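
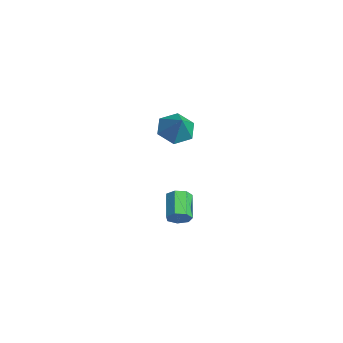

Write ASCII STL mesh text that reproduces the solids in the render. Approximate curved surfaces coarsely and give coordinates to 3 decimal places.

solid 
facet normal -0.629 0.033 -0.777
outer loop
vertex 1.318 2.993 1.529
vertex 0.624 3.374 2.107
vertex 1.244 3.965 1.63
endloop
endfacet
facet normal 0.986 0.090 -0.144
outer loop
vertex 1.318 2.993 1.529
vertex 1.244 3.965 1.63
vertex 1.536 3.326 3.233
endloop
endfacet
facet normal -0.629 0.034 -0.776
outer loop
vertex 1.244 3.965 1.63
vertex 0.624 3.374 2.107
vertex 0.55 4.346 2.209
endloop
endfacet
facet normal 0.595 0.778 0.202
outer loop
vertex 1.244 3.965 1.63
vertex 0.55 4.346 2.209
vertex 1.536 3.326 3.233
endloop
endfacet
facet normal -0.629 0.034 -0.777
outer loop
vertex 0.55 4.346 2.209
vertex 0.624 3.374 2.107
vertex -0.07 3.755 2.685
endloop
endfacet
facet normal -0.073 0.671 0.738
outer loop
vertex 0.55 4.346 2.209
vertex -0.07 3.755 2.685
vertex 1.536 3.326 3.233
endloop
endfacet
facet normal -0.629 0.034 -0.777
outer loop
vertex -0.07 3.755 2.685
vertex 0.624 3.374 2.107
vertex 0.004 2.783 2.583
endloop
endfacet
facet normal -0.350 -0.124 0.929
outer loop
vertex -0.07 3.755 2.685
vertex 0.004 2.783 2.583
vertex 1.536 3.326 3.233
endloop
endfacet
facet normal -0.629 0.034 -0.777
outer loop
vertex 0.004 2.783 2.583
vertex 0.624 3.374 2.107
vertex 0.698 2.402 2.005
endloop
endfacet
facet normal 0.040 -0.811 0.583
outer loop
vertex 0.004 2.783 2.583
vertex 0.698 2.402 2.005
vertex 1.536 3.326 3.233
endloop
endfacet
facet normal -0.629 0.034 -0.777
outer loop
vertex 0.698 2.402 2.005
vertex 0.624 3.374 2.107
vertex 1.318 2.993 1.529
endloop
endfacet
facet normal 0.708 -0.705 0.047
outer loop
vertex 0.698 2.402 2.005
vertex 1.318 2.993 1.529
vertex 1.536 3.326 3.233
endloop
endfacet
facet normal 0.825 -0.331 -0.458
outer loop
vertex 1.002 3.171 -3.739
vertex 0.809 3.474 -4.305
vertex 1.184 3.719 -3.807
endloop
endfacet
facet normal 0.470 -0.047 0.881
outer loop
vertex 1.002 3.171 -3.739
vertex 1.184 3.719 -3.807
vertex -0.277 3.683 -3.029
endloop
endfacet
facet normal 0.470 -0.049 0.881
outer loop
vertex -0.277 3.683 -3.029
vertex 1.184 3.719 -3.807
vertex -0.095 4.231 -3.096
endloop
endfacet
facet normal -0.826 0.330 0.457
outer loop
vertex -0.277 3.683 -3.029
vertex -0.095 4.231 -3.096
vertex -0.469 3.986 -3.595
endloop
endfacet
facet normal 0.825 -0.331 -0.458
outer loop
vertex 1.184 3.719 -3.807
vertex 0.809 3.474 -4.305
vertex 1.084 4.082 -4.249
endloop
endfacet
facet normal 0.538 0.707 0.459
outer loop
vertex 1.184 3.719 -3.807
vertex 1.084 4.082 -4.249
vertex -0.095 4.231 -3.096
endloop
endfacet
facet normal 0.538 0.707 0.459
outer loop
vertex -0.095 4.231 -3.096
vertex 1.084 4.082 -4.249
vertex -0.195 4.595 -3.539
endloop
endfacet
facet normal -0.826 0.330 0.457
outer loop
vertex -0.095 4.231 -3.096
vertex -0.195 4.595 -3.539
vertex -0.469 3.986 -3.595
endloop
endfacet
facet normal 0.825 -0.331 -0.458
outer loop
vertex 1.084 4.082 -4.249
vertex 0.809 3.474 -4.305
vertex 0.777 3.988 -4.734
endloop
endfacet
facet normal 0.202 0.930 -0.308
outer loop
vertex 1.084 4.082 -4.249
vertex 0.777 3.988 -4.734
vertex -0.195 4.595 -3.539
endloop
endfacet
facet normal 0.201 0.930 -0.309
outer loop
vertex -0.195 4.595 -3.539
vertex 0.777 3.988 -4.734
vertex -0.502 4.5 -4.024
endloop
endfacet
facet normal -0.826 0.329 0.458
outer loop
vertex -0.195 4.595 -3.539
vertex -0.502 4.5 -4.024
vertex -0.469 3.986 -3.595
endloop
endfacet
facet normal 0.826 -0.330 -0.457
outer loop
vertex 0.777 3.988 -4.734
vertex 0.809 3.474 -4.305
vertex 0.495 3.506 -4.896
endloop
endfacet
facet normal -0.288 0.452 -0.844
outer loop
vertex 0.777 3.988 -4.734
vertex 0.495 3.506 -4.896
vertex -0.502 4.5 -4.024
endloop
endfacet
facet normal -0.288 0.452 -0.844
outer loop
vertex -0.502 4.5 -4.024
vertex 0.495 3.506 -4.896
vertex -0.784 4.019 -4.185
endloop
endfacet
facet normal -0.825 0.330 0.459
outer loop
vertex -0.502 4.5 -4.024
vertex -0.784 4.019 -4.185
vertex -0.469 3.986 -3.595
endloop
endfacet
facet normal 0.826 -0.331 -0.457
outer loop
vertex 0.495 3.506 -4.896
vertex 0.809 3.474 -4.305
vertex 0.449 3.0 -4.613
endloop
endfacet
facet normal -0.560 -0.365 -0.744
outer loop
vertex 0.495 3.506 -4.896
vertex 0.449 3.0 -4.613
vertex -0.784 4.019 -4.185
endloop
endfacet
facet normal -0.559 -0.364 -0.745
outer loop
vertex -0.784 4.019 -4.185
vertex 0.449 3.0 -4.613
vertex -0.83 3.513 -3.903
endloop
endfacet
facet normal -0.825 0.331 0.459
outer loop
vertex -0.784 4.019 -4.185
vertex -0.83 3.513 -3.903
vertex -0.469 3.986 -3.595
endloop
endfacet
facet normal 0.826 -0.330 -0.458
outer loop
vertex 0.449 3.0 -4.613
vertex 0.809 3.474 -4.305
vertex 0.675 2.851 -4.098
endloop
endfacet
facet normal -0.410 -0.908 -0.083
outer loop
vertex 0.449 3.0 -4.613
vertex 0.675 2.851 -4.098
vertex -0.83 3.513 -3.903
endloop
endfacet
facet normal -0.410 -0.908 -0.084
outer loop
vertex -0.83 3.513 -3.903
vertex 0.675 2.851 -4.098
vertex -0.604 3.363 -3.388
endloop
endfacet
facet normal -0.825 0.331 0.458
outer loop
vertex -0.83 3.513 -3.903
vertex -0.604 3.363 -3.388
vertex -0.469 3.986 -3.595
endloop
endfacet
facet normal 0.826 -0.330 -0.458
outer loop
vertex 0.675 2.851 -4.098
vertex 0.809 3.474 -4.305
vertex 1.002 3.171 -3.739
endloop
endfacet
facet normal 0.048 -0.767 0.640
outer loop
vertex 0.675 2.851 -4.098
vertex 1.002 3.171 -3.739
vertex -0.604 3.363 -3.388
endloop
endfacet
facet normal 0.048 -0.767 0.640
outer loop
vertex -0.604 3.363 -3.388
vertex 1.002 3.171 -3.739
vertex -0.277 3.683 -3.029
endloop
endfacet
facet normal -0.826 0.331 0.457
outer loop
vertex -0.604 3.363 -3.388
vertex -0.277 3.683 -3.029
vertex -0.469 3.986 -3.595
endloop
endfacet

endsolid


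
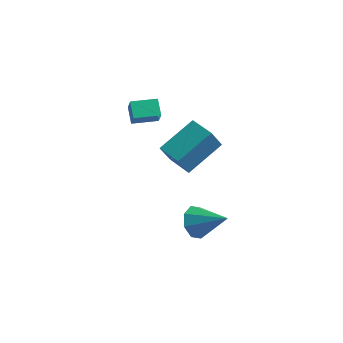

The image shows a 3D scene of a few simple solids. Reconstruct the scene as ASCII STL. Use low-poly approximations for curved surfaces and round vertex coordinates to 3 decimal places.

solid 
facet normal -0.483 -0.748 -0.456
outer loop
vertex 0.565 0.618 -1.639
vertex -0.513 1.342 -1.683
vertex 0.897 1.048 -2.697
endloop
endfacet
facet normal 0.830 -0.557 0.034
outer loop
vertex 1.873 2.558 -1.777
vertex 0.565 0.618 -1.639
vertex 0.897 1.048 -2.697
endloop
endfacet
facet normal -0.483 -0.748 -0.456
outer loop
vertex 0.897 1.048 -2.697
vertex -0.513 1.342 -1.683
vertex -0.181 1.772 -2.741
endloop
endfacet
facet normal 0.279 0.362 -0.890
outer loop
vertex -0.181 1.772 -2.741
vertex 1.873 2.558 -1.777
vertex 0.897 1.048 -2.697
endloop
endfacet
facet normal -0.279 -0.362 0.890
outer loop
vertex 0.565 0.618 -1.639
vertex 0.463 2.852 -0.763
vertex -0.513 1.342 -1.683
endloop
endfacet
facet normal 0.830 -0.557 0.034
outer loop
vertex 1.541 2.128 -0.719
vertex 0.565 0.618 -1.639
vertex 1.873 2.558 -1.777
endloop
endfacet
facet normal -0.279 -0.362 0.890
outer loop
vertex 1.541 2.128 -0.719
vertex 0.463 2.852 -0.763
vertex 0.565 0.618 -1.639
endloop
endfacet
facet normal -0.830 0.557 -0.034
outer loop
vertex -0.513 1.342 -1.683
vertex 0.463 2.852 -0.763
vertex -0.181 1.772 -2.741
endloop
endfacet
facet normal 0.279 0.362 -0.890
outer loop
vertex 0.795 3.282 -1.821
vertex 1.873 2.558 -1.777
vertex -0.181 1.772 -2.741
endloop
endfacet
facet normal -0.830 0.557 -0.034
outer loop
vertex -0.181 1.772 -2.741
vertex 0.463 2.852 -0.763
vertex 0.795 3.282 -1.821
endloop
endfacet
facet normal 0.483 0.748 0.456
outer loop
vertex 0.795 3.282 -1.821
vertex 1.541 2.128 -0.719
vertex 1.873 2.558 -1.777
endloop
endfacet
facet normal 0.483 0.748 0.456
outer loop
vertex 0.463 2.852 -0.763
vertex 1.541 2.128 -0.719
vertex 0.795 3.282 -1.821
endloop
endfacet
facet normal -0.843 0.103 -0.528
outer loop
vertex 2.881 -3.3 -2.522
vertex 2.539 -2.925 -1.903
vertex 2.966 -2.694 -2.539
endloop
endfacet
facet normal 0.820 -0.131 -0.557
outer loop
vertex 2.881 -3.3 -2.522
vertex 2.966 -2.694 -2.539
vertex 3.921 -3.095 -1.037
endloop
endfacet
facet normal -0.843 0.103 -0.528
outer loop
vertex 2.966 -2.694 -2.539
vertex 2.539 -2.925 -1.903
vertex 2.801 -2.223 -2.184
endloop
endfacet
facet normal 0.771 0.533 -0.348
outer loop
vertex 2.966 -2.694 -2.539
vertex 2.801 -2.223 -2.184
vertex 3.921 -3.095 -1.037
endloop
endfacet
facet normal -0.843 0.103 -0.529
outer loop
vertex 2.801 -2.223 -2.184
vertex 2.539 -2.925 -1.903
vertex 2.482 -2.164 -1.664
endloop
endfacet
facet normal 0.473 0.860 0.192
outer loop
vertex 2.801 -2.223 -2.184
vertex 2.482 -2.164 -1.664
vertex 3.921 -3.095 -1.037
endloop
endfacet
facet normal -0.843 0.103 -0.529
outer loop
vertex 2.482 -2.164 -1.664
vertex 2.539 -2.925 -1.903
vertex 2.197 -2.551 -1.285
endloop
endfacet
facet normal 0.100 0.658 0.747
outer loop
vertex 2.482 -2.164 -1.664
vertex 2.197 -2.551 -1.285
vertex 3.921 -3.095 -1.037
endloop
endfacet
facet normal -0.842 0.103 -0.529
outer loop
vertex 2.197 -2.551 -1.285
vertex 2.539 -2.925 -1.903
vertex 2.112 -3.157 -1.268
endloop
endfacet
facet normal -0.128 0.046 0.991
outer loop
vertex 2.197 -2.551 -1.285
vertex 2.112 -3.157 -1.268
vertex 3.921 -3.095 -1.037
endloop
endfacet
facet normal -0.842 0.103 -0.529
outer loop
vertex 2.112 -3.157 -1.268
vertex 2.539 -2.925 -1.903
vertex 2.277 -3.628 -1.623
endloop
endfacet
facet normal -0.079 -0.617 0.783
outer loop
vertex 2.112 -3.157 -1.268
vertex 2.277 -3.628 -1.623
vertex 3.921 -3.095 -1.037
endloop
endfacet
facet normal -0.843 0.103 -0.529
outer loop
vertex 2.277 -3.628 -1.623
vertex 2.539 -2.925 -1.903
vertex 2.596 -3.687 -2.143
endloop
endfacet
facet normal 0.220 -0.945 0.242
outer loop
vertex 2.277 -3.628 -1.623
vertex 2.596 -3.687 -2.143
vertex 3.921 -3.095 -1.037
endloop
endfacet
facet normal -0.843 0.103 -0.528
outer loop
vertex 2.596 -3.687 -2.143
vertex 2.539 -2.925 -1.903
vertex 2.881 -3.3 -2.522
endloop
endfacet
facet normal 0.593 -0.742 -0.313
outer loop
vertex 2.596 -3.687 -2.143
vertex 2.881 -3.3 -2.522
vertex 3.921 -3.095 -1.037
endloop
endfacet
facet normal -0.857 -0.514 0.021
outer loop
vertex -2.149 2.224 0.285
vertex -2.407 2.623 -0.491
vertex -1.762 1.56 -0.185
endloop
endfacet
facet normal 0.283 -0.439 0.853
outer loop
vertex -0.733 2.177 -0.209
vertex -2.149 2.224 0.285
vertex -1.762 1.56 -0.185
endloop
endfacet
facet normal -0.857 -0.514 0.021
outer loop
vertex -1.762 1.56 -0.185
vertex -2.407 2.623 -0.491
vertex -2.02 1.959 -0.961
endloop
endfacet
facet normal 0.430 -0.737 -0.522
outer loop
vertex -2.02 1.959 -0.961
vertex -0.733 2.177 -0.209
vertex -1.762 1.56 -0.185
endloop
endfacet
facet normal -0.430 0.737 0.522
outer loop
vertex -2.149 2.224 0.285
vertex -1.378 3.24 -0.515
vertex -2.407 2.623 -0.491
endloop
endfacet
facet normal 0.283 -0.439 0.853
outer loop
vertex -1.12 2.841 0.261
vertex -2.149 2.224 0.285
vertex -0.733 2.177 -0.209
endloop
endfacet
facet normal -0.430 0.737 0.522
outer loop
vertex -1.12 2.841 0.261
vertex -1.378 3.24 -0.515
vertex -2.149 2.224 0.285
endloop
endfacet
facet normal -0.283 0.439 -0.853
outer loop
vertex -2.407 2.623 -0.491
vertex -1.378 3.24 -0.515
vertex -2.02 1.959 -0.961
endloop
endfacet
facet normal 0.430 -0.737 -0.522
outer loop
vertex -0.991 2.576 -0.985
vertex -0.733 2.177 -0.209
vertex -2.02 1.959 -0.961
endloop
endfacet
facet normal -0.283 0.439 -0.853
outer loop
vertex -2.02 1.959 -0.961
vertex -1.378 3.24 -0.515
vertex -0.991 2.576 -0.985
endloop
endfacet
facet normal 0.857 0.514 -0.021
outer loop
vertex -0.991 2.576 -0.985
vertex -1.12 2.841 0.261
vertex -0.733 2.177 -0.209
endloop
endfacet
facet normal 0.857 0.514 -0.021
outer loop
vertex -1.378 3.24 -0.515
vertex -1.12 2.841 0.261
vertex -0.991 2.576 -0.985
endloop
endfacet

endsolid


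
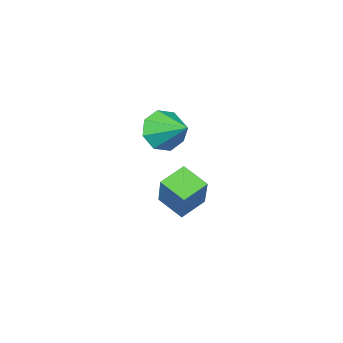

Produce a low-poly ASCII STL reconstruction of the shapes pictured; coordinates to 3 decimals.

solid 
facet normal -0.918 -0.113 0.379
outer loop
vertex -2.935 -0.541 -1.459
vertex -3.279 0.479 -1.989
vertex -3.437 -1.488 -2.955
endloop
endfacet
facet normal 0.286 -0.850 0.442
outer loop
vertex -2.381 -1.359 -3.391
vertex -2.935 -0.541 -1.459
vertex -3.437 -1.488 -2.955
endloop
endfacet
facet normal -0.918 -0.113 0.379
outer loop
vertex -3.437 -1.488 -2.955
vertex -3.279 0.479 -1.989
vertex -3.781 -0.468 -3.485
endloop
endfacet
facet normal -0.273 -0.514 -0.813
outer loop
vertex -3.781 -0.468 -3.485
vertex -2.381 -1.359 -3.391
vertex -3.437 -1.488 -2.955
endloop
endfacet
facet normal 0.273 0.514 0.813
outer loop
vertex -2.935 -0.541 -1.459
vertex -2.223 0.608 -2.425
vertex -3.279 0.479 -1.989
endloop
endfacet
facet normal 0.286 -0.850 0.442
outer loop
vertex -1.879 -0.412 -1.895
vertex -2.935 -0.541 -1.459
vertex -2.381 -1.359 -3.391
endloop
endfacet
facet normal 0.273 0.514 0.813
outer loop
vertex -1.879 -0.412 -1.895
vertex -2.223 0.608 -2.425
vertex -2.935 -0.541 -1.459
endloop
endfacet
facet normal -0.286 0.850 -0.442
outer loop
vertex -3.279 0.479 -1.989
vertex -2.223 0.608 -2.425
vertex -3.781 -0.468 -3.485
endloop
endfacet
facet normal -0.273 -0.514 -0.813
outer loop
vertex -2.725 -0.339 -3.921
vertex -2.381 -1.359 -3.391
vertex -3.781 -0.468 -3.485
endloop
endfacet
facet normal -0.286 0.850 -0.442
outer loop
vertex -3.781 -0.468 -3.485
vertex -2.223 0.608 -2.425
vertex -2.725 -0.339 -3.921
endloop
endfacet
facet normal 0.918 0.113 -0.379
outer loop
vertex -2.725 -0.339 -3.921
vertex -1.879 -0.412 -1.895
vertex -2.381 -1.359 -3.391
endloop
endfacet
facet normal 0.918 0.113 -0.379
outer loop
vertex -2.223 0.608 -2.425
vertex -1.879 -0.412 -1.895
vertex -2.725 -0.339 -3.921
endloop
endfacet
facet normal 0.099 -0.893 -0.439
outer loop
vertex -0.905 0.148 1.704
vertex -1.558 0.368 1.109
vertex -0.652 0.457 1.133
endloop
endfacet
facet normal 0.754 0.377 0.538
outer loop
vertex -0.905 0.148 1.704
vertex -0.652 0.457 1.133
vertex -1.702 1.672 1.751
endloop
endfacet
facet normal 0.099 -0.893 -0.439
outer loop
vertex -0.652 0.457 1.133
vertex -1.558 0.368 1.109
vertex -0.93 0.714 0.548
endloop
endfacet
facet normal 0.741 0.669 -0.058
outer loop
vertex -0.652 0.457 1.133
vertex -0.93 0.714 0.548
vertex -1.702 1.672 1.751
endloop
endfacet
facet normal 0.099 -0.893 -0.440
outer loop
vertex -0.93 0.714 0.548
vertex -1.558 0.368 1.109
vertex -1.575 0.769 0.292
endloop
endfacet
facet normal 0.265 0.830 -0.491
outer loop
vertex -0.93 0.714 0.548
vertex -1.575 0.769 0.292
vertex -1.702 1.672 1.751
endloop
endfacet
facet normal 0.099 -0.892 -0.440
outer loop
vertex -1.575 0.769 0.292
vertex -1.558 0.368 1.109
vertex -2.21 0.589 0.514
endloop
endfacet
facet normal -0.395 0.766 -0.508
outer loop
vertex -1.575 0.769 0.292
vertex -2.21 0.589 0.514
vertex -1.702 1.672 1.751
endloop
endfacet
facet normal 0.098 -0.893 -0.440
outer loop
vertex -2.21 0.589 0.514
vertex -1.558 0.368 1.109
vertex -2.463 0.28 1.085
endloop
endfacet
facet normal -0.852 0.514 -0.100
outer loop
vertex -2.21 0.589 0.514
vertex -2.463 0.28 1.085
vertex -1.702 1.672 1.751
endloop
endfacet
facet normal 0.098 -0.893 -0.439
outer loop
vertex -2.463 0.28 1.085
vertex -1.558 0.368 1.109
vertex -2.186 0.023 1.67
endloop
endfacet
facet normal -0.840 0.222 0.495
outer loop
vertex -2.463 0.28 1.085
vertex -2.186 0.023 1.67
vertex -1.702 1.672 1.751
endloop
endfacet
facet normal 0.098 -0.893 -0.439
outer loop
vertex -2.186 0.023 1.67
vertex -1.558 0.368 1.109
vertex -1.54 -0.032 1.926
endloop
endfacet
facet normal -0.363 0.061 0.930
outer loop
vertex -2.186 0.023 1.67
vertex -1.54 -0.032 1.926
vertex -1.702 1.672 1.751
endloop
endfacet
facet normal 0.099 -0.893 -0.439
outer loop
vertex -1.54 -0.032 1.926
vertex -1.558 0.368 1.109
vertex -0.905 0.148 1.704
endloop
endfacet
facet normal 0.296 0.125 0.947
outer loop
vertex -1.54 -0.032 1.926
vertex -0.905 0.148 1.704
vertex -1.702 1.672 1.751
endloop
endfacet

endsolid


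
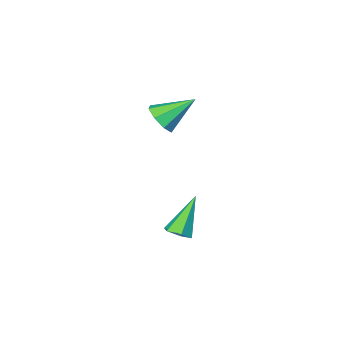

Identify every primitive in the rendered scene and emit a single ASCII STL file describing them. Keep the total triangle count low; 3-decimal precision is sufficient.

solid 
facet normal 0.527 0.178 -0.831
outer loop
vertex -0.165 -1.537 -2.434
vertex -0.746 -1.555 -2.806
vertex -0.526 -0.958 -2.539
endloop
endfacet
facet normal 0.507 0.449 0.736
outer loop
vertex -0.165 -1.537 -2.434
vertex -0.526 -0.958 -2.539
vertex -1.894 -1.945 -0.994
endloop
endfacet
facet normal 0.525 0.178 -0.832
outer loop
vertex -0.526 -0.958 -2.539
vertex -0.746 -1.555 -2.806
vertex -1.107 -0.977 -2.91
endloop
endfacet
facet normal -0.254 0.901 0.351
outer loop
vertex -0.526 -0.958 -2.539
vertex -1.107 -0.977 -2.91
vertex -1.894 -1.945 -0.994
endloop
endfacet
facet normal 0.527 0.179 -0.831
outer loop
vertex -1.107 -0.977 -2.91
vertex -0.746 -1.555 -2.806
vertex -1.327 -1.573 -3.178
endloop
endfacet
facet normal -0.899 0.406 -0.164
outer loop
vertex -1.107 -0.977 -2.91
vertex -1.327 -1.573 -3.178
vertex -1.894 -1.945 -0.994
endloop
endfacet
facet normal 0.527 0.179 -0.831
outer loop
vertex -1.327 -1.573 -3.178
vertex -0.746 -1.555 -2.806
vertex -0.966 -2.152 -3.074
endloop
endfacet
facet normal -0.786 -0.543 -0.296
outer loop
vertex -1.327 -1.573 -3.178
vertex -0.966 -2.152 -3.074
vertex -1.894 -1.945 -0.994
endloop
endfacet
facet normal 0.527 0.179 -0.831
outer loop
vertex -0.966 -2.152 -3.074
vertex -0.746 -1.555 -2.806
vertex -0.385 -2.134 -2.702
endloop
endfacet
facet normal -0.025 -0.996 0.088
outer loop
vertex -0.966 -2.152 -3.074
vertex -0.385 -2.134 -2.702
vertex -1.894 -1.945 -0.994
endloop
endfacet
facet normal 0.527 0.179 -0.831
outer loop
vertex -0.385 -2.134 -2.702
vertex -0.746 -1.555 -2.806
vertex -0.165 -1.537 -2.434
endloop
endfacet
facet normal 0.621 -0.500 0.604
outer loop
vertex -0.385 -2.134 -2.702
vertex -0.165 -1.537 -2.434
vertex -1.894 -1.945 -0.994
endloop
endfacet
facet normal 0.741 -0.311 -0.595
outer loop
vertex -0.739 -3.543 3.584
vertex -1.332 -3.997 3.082
vertex -0.993 -3.164 3.069
endloop
endfacet
facet normal 0.218 0.834 0.506
outer loop
vertex -0.739 -3.543 3.584
vertex -0.993 -3.164 3.069
vertex -2.748 -3.403 4.218
endloop
endfacet
facet normal 0.741 -0.311 -0.595
outer loop
vertex -0.993 -3.164 3.069
vertex -1.332 -3.997 3.082
vertex -1.446 -3.272 2.561
endloop
endfacet
facet normal -0.171 0.984 -0.057
outer loop
vertex -0.993 -3.164 3.069
vertex -1.446 -3.272 2.561
vertex -2.748 -3.403 4.218
endloop
endfacet
facet normal 0.741 -0.311 -0.595
outer loop
vertex -1.446 -3.272 2.561
vertex -1.332 -3.997 3.082
vertex -1.832 -3.805 2.359
endloop
endfacet
facet normal -0.634 0.629 -0.449
outer loop
vertex -1.446 -3.272 2.561
vertex -1.832 -3.805 2.359
vertex -2.748 -3.403 4.218
endloop
endfacet
facet normal 0.741 -0.310 -0.595
outer loop
vertex -1.832 -3.805 2.359
vertex -1.332 -3.997 3.082
vertex -1.925 -4.451 2.58
endloop
endfacet
facet normal -0.899 -0.021 -0.438
outer loop
vertex -1.832 -3.805 2.359
vertex -1.925 -4.451 2.58
vertex -2.748 -3.403 4.218
endloop
endfacet
facet normal 0.741 -0.311 -0.595
outer loop
vertex -1.925 -4.451 2.58
vertex -1.332 -3.997 3.082
vertex -1.671 -4.831 3.095
endloop
endfacet
facet normal -0.810 -0.585 -0.032
outer loop
vertex -1.925 -4.451 2.58
vertex -1.671 -4.831 3.095
vertex -2.748 -3.403 4.218
endloop
endfacet
facet normal 0.742 -0.311 -0.595
outer loop
vertex -1.671 -4.831 3.095
vertex -1.332 -3.997 3.082
vertex -1.218 -4.722 3.603
endloop
endfacet
facet normal -0.420 -0.735 0.532
outer loop
vertex -1.671 -4.831 3.095
vertex -1.218 -4.722 3.603
vertex -2.748 -3.403 4.218
endloop
endfacet
facet normal 0.742 -0.311 -0.595
outer loop
vertex -1.218 -4.722 3.603
vertex -1.332 -3.997 3.082
vertex -0.832 -4.189 3.806
endloop
endfacet
facet normal 0.042 -0.382 0.923
outer loop
vertex -1.218 -4.722 3.603
vertex -0.832 -4.189 3.806
vertex -2.748 -3.403 4.218
endloop
endfacet
facet normal 0.741 -0.311 -0.595
outer loop
vertex -0.832 -4.189 3.806
vertex -1.332 -3.997 3.082
vertex -0.739 -3.543 3.584
endloop
endfacet
facet normal 0.307 0.270 0.913
outer loop
vertex -0.832 -4.189 3.806
vertex -0.739 -3.543 3.584
vertex -2.748 -3.403 4.218
endloop
endfacet

endsolid


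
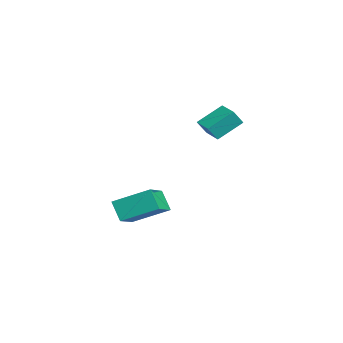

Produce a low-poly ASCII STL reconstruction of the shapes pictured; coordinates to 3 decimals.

solid 
facet normal -0.927 -0.367 0.073
outer loop
vertex -0.531 -0.296 1.918
vertex -0.945 0.929 2.826
vertex -0.78 0.182 1.16
endloop
endfacet
facet normal 0.261 -0.776 -0.575
outer loop
vertex 0.305 0.611 1.074
vertex -0.531 -0.296 1.918
vertex -0.78 0.182 1.16
endloop
endfacet
facet normal -0.927 -0.367 0.073
outer loop
vertex -0.78 0.182 1.16
vertex -0.945 0.929 2.826
vertex -1.194 1.407 2.068
endloop
endfacet
facet normal -0.268 0.514 -0.815
outer loop
vertex -1.194 1.407 2.068
vertex 0.305 0.611 1.074
vertex -0.78 0.182 1.16
endloop
endfacet
facet normal 0.268 -0.514 0.815
outer loop
vertex -0.531 -0.296 1.918
vertex 0.14 1.358 2.74
vertex -0.945 0.929 2.826
endloop
endfacet
facet normal 0.261 -0.776 -0.575
outer loop
vertex 0.554 0.133 1.832
vertex -0.531 -0.296 1.918
vertex 0.305 0.611 1.074
endloop
endfacet
facet normal 0.268 -0.514 0.815
outer loop
vertex 0.554 0.133 1.832
vertex 0.14 1.358 2.74
vertex -0.531 -0.296 1.918
endloop
endfacet
facet normal -0.261 0.776 0.575
outer loop
vertex -0.945 0.929 2.826
vertex 0.14 1.358 2.74
vertex -1.194 1.407 2.068
endloop
endfacet
facet normal -0.268 0.514 -0.815
outer loop
vertex -0.109 1.836 1.982
vertex 0.305 0.611 1.074
vertex -1.194 1.407 2.068
endloop
endfacet
facet normal -0.261 0.776 0.575
outer loop
vertex -1.194 1.407 2.068
vertex 0.14 1.358 2.74
vertex -0.109 1.836 1.982
endloop
endfacet
facet normal 0.927 0.367 -0.073
outer loop
vertex -0.109 1.836 1.982
vertex 0.554 0.133 1.832
vertex 0.305 0.611 1.074
endloop
endfacet
facet normal 0.927 0.367 -0.073
outer loop
vertex 0.14 1.358 2.74
vertex 0.554 0.133 1.832
vertex -0.109 1.836 1.982
endloop
endfacet
facet normal -0.495 -0.300 0.815
outer loop
vertex -0.868 -2.469 -2.506
vertex -2.362 -1.827 -3.178
vertex -1.247 -4.294 -3.407
endloop
endfacet
facet normal 0.849 -0.365 0.382
outer loop
vertex -0.618 -3.913 -4.442
vertex -0.868 -2.469 -2.506
vertex -1.247 -4.294 -3.407
endloop
endfacet
facet normal -0.496 -0.300 0.815
outer loop
vertex -1.247 -4.294 -3.407
vertex -2.362 -1.827 -3.178
vertex -2.741 -3.651 -4.079
endloop
endfacet
facet normal -0.183 -0.881 -0.436
outer loop
vertex -2.741 -3.651 -4.079
vertex -0.618 -3.913 -4.442
vertex -1.247 -4.294 -3.407
endloop
endfacet
facet normal 0.183 0.881 0.436
outer loop
vertex -0.868 -2.469 -2.506
vertex -1.733 -1.446 -4.213
vertex -2.362 -1.827 -3.178
endloop
endfacet
facet normal 0.849 -0.365 0.382
outer loop
vertex -0.239 -2.089 -3.541
vertex -0.868 -2.469 -2.506
vertex -0.618 -3.913 -4.442
endloop
endfacet
facet normal 0.184 0.881 0.435
outer loop
vertex -0.239 -2.089 -3.541
vertex -1.733 -1.446 -4.213
vertex -0.868 -2.469 -2.506
endloop
endfacet
facet normal -0.849 0.365 -0.382
outer loop
vertex -2.362 -1.827 -3.178
vertex -1.733 -1.446 -4.213
vertex -2.741 -3.651 -4.079
endloop
endfacet
facet normal -0.183 -0.882 -0.435
outer loop
vertex -2.112 -3.271 -5.114
vertex -0.618 -3.913 -4.442
vertex -2.741 -3.651 -4.079
endloop
endfacet
facet normal -0.849 0.365 -0.382
outer loop
vertex -2.741 -3.651 -4.079
vertex -1.733 -1.446 -4.213
vertex -2.112 -3.271 -5.114
endloop
endfacet
facet normal 0.496 0.300 -0.815
outer loop
vertex -2.112 -3.271 -5.114
vertex -0.239 -2.089 -3.541
vertex -0.618 -3.913 -4.442
endloop
endfacet
facet normal 0.496 0.300 -0.815
outer loop
vertex -1.733 -1.446 -4.213
vertex -0.239 -2.089 -3.541
vertex -2.112 -3.271 -5.114
endloop
endfacet

endsolid


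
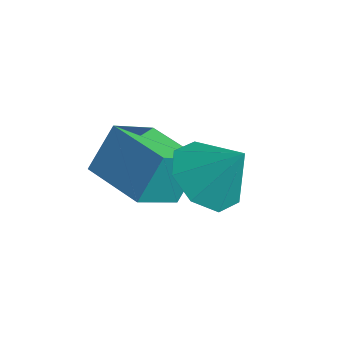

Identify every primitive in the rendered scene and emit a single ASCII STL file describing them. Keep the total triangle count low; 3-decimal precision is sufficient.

solid 
facet normal -0.538 -0.298 -0.788
outer loop
vertex 1.554 0.311 -2.206
vertex 0.692 0.829 -1.813
vertex 1.508 1.093 -2.47
endloop
endfacet
facet normal 0.998 0.060 0.005
outer loop
vertex 1.554 0.311 -2.206
vertex 1.508 1.093 -2.47
vertex 1.488 1.271 -0.647
endloop
endfacet
facet normal -0.538 -0.298 -0.788
outer loop
vertex 1.508 1.093 -2.47
vertex 0.692 0.829 -1.813
vertex 0.983 1.72 -2.349
endloop
endfacet
facet normal 0.760 0.647 -0.055
outer loop
vertex 1.508 1.093 -2.47
vertex 0.983 1.72 -2.349
vertex 1.488 1.271 -0.647
endloop
endfacet
facet normal -0.538 -0.299 -0.788
outer loop
vertex 0.983 1.72 -2.349
vertex 0.692 0.829 -1.813
vertex 0.288 1.826 -1.915
endloop
endfacet
facet normal 0.255 0.951 0.175
outer loop
vertex 0.983 1.72 -2.349
vertex 0.288 1.826 -1.915
vertex 1.488 1.271 -0.647
endloop
endfacet
facet normal -0.537 -0.298 -0.789
outer loop
vertex 0.288 1.826 -1.915
vertex 0.692 0.829 -1.813
vertex -0.171 1.347 -1.421
endloop
endfacet
facet normal -0.226 0.796 0.562
outer loop
vertex 0.288 1.826 -1.915
vertex -0.171 1.347 -1.421
vertex 1.488 1.271 -0.647
endloop
endfacet
facet normal -0.537 -0.299 -0.789
outer loop
vertex -0.171 1.347 -1.421
vertex 0.692 0.829 -1.813
vertex -0.124 0.565 -1.157
endloop
endfacet
facet normal -0.397 0.272 0.877
outer loop
vertex -0.171 1.347 -1.421
vertex -0.124 0.565 -1.157
vertex 1.488 1.271 -0.647
endloop
endfacet
facet normal -0.538 -0.298 -0.789
outer loop
vertex -0.124 0.565 -1.157
vertex 0.692 0.829 -1.813
vertex 0.4 -0.062 -1.277
endloop
endfacet
facet normal -0.159 -0.312 0.936
outer loop
vertex -0.124 0.565 -1.157
vertex 0.4 -0.062 -1.277
vertex 1.488 1.271 -0.647
endloop
endfacet
facet normal -0.538 -0.298 -0.789
outer loop
vertex 0.4 -0.062 -1.277
vertex 0.692 0.829 -1.813
vertex 1.096 -0.167 -1.712
endloop
endfacet
facet normal 0.348 -0.617 0.706
outer loop
vertex 0.4 -0.062 -1.277
vertex 1.096 -0.167 -1.712
vertex 1.488 1.271 -0.647
endloop
endfacet
facet normal -0.539 -0.298 -0.788
outer loop
vertex 1.096 -0.167 -1.712
vertex 0.692 0.829 -1.813
vertex 1.554 0.311 -2.206
endloop
endfacet
facet normal 0.827 -0.462 0.320
outer loop
vertex 1.096 -0.167 -1.712
vertex 1.554 0.311 -2.206
vertex 1.488 1.271 -0.647
endloop
endfacet
facet normal -0.998 0.058 -0.016
outer loop
vertex -2.504 0.908 -2.081
vertex -2.41 2.235 -3.106
vertex -2.537 0.01 -3.244
endloop
endfacet
facet normal -0.056 -0.789 0.611
outer loop
vertex -0.73 -0.095 -3.214
vertex -2.504 0.908 -2.081
vertex -2.537 0.01 -3.244
endloop
endfacet
facet normal -0.998 0.058 -0.017
outer loop
vertex -2.537 0.01 -3.244
vertex -2.41 2.235 -3.106
vertex -2.442 1.337 -4.27
endloop
endfacet
facet normal -0.022 -0.611 -0.792
outer loop
vertex -2.442 1.337 -4.27
vertex -0.73 -0.095 -3.214
vertex -2.537 0.01 -3.244
endloop
endfacet
facet normal 0.022 0.610 0.792
outer loop
vertex -2.504 0.908 -2.081
vertex -0.603 2.13 -3.076
vertex -2.41 2.235 -3.106
endloop
endfacet
facet normal -0.056 -0.790 0.611
outer loop
vertex -0.698 0.803 -2.05
vertex -2.504 0.908 -2.081
vertex -0.73 -0.095 -3.214
endloop
endfacet
facet normal 0.022 0.611 0.792
outer loop
vertex -0.698 0.803 -2.05
vertex -0.603 2.13 -3.076
vertex -2.504 0.908 -2.081
endloop
endfacet
facet normal 0.056 0.790 -0.611
outer loop
vertex -2.41 2.235 -3.106
vertex -0.603 2.13 -3.076
vertex -2.442 1.337 -4.27
endloop
endfacet
facet normal -0.022 -0.610 -0.792
outer loop
vertex -0.636 1.232 -4.239
vertex -0.73 -0.095 -3.214
vertex -2.442 1.337 -4.27
endloop
endfacet
facet normal 0.056 0.789 -0.611
outer loop
vertex -2.442 1.337 -4.27
vertex -0.603 2.13 -3.076
vertex -0.636 1.232 -4.239
endloop
endfacet
facet normal 0.998 -0.058 0.017
outer loop
vertex -0.636 1.232 -4.239
vertex -0.698 0.803 -2.05
vertex -0.73 -0.095 -3.214
endloop
endfacet
facet normal 0.998 -0.058 0.017
outer loop
vertex -0.603 2.13 -3.076
vertex -0.698 0.803 -2.05
vertex -0.636 1.232 -4.239
endloop
endfacet

endsolid


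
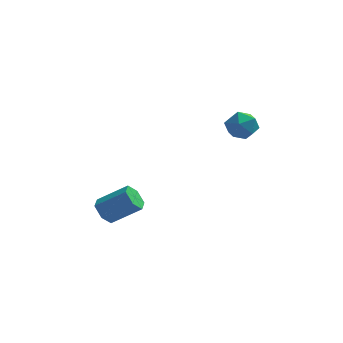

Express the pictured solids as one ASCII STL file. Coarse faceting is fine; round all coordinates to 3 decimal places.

solid 
facet normal -0.200 0.693 0.693
outer loop
vertex 2.693 0.352 3.744
vertex 3.076 -0.251 4.457
vertex 3.674 0.404 3.975
endloop
endfacet
facet normal -0.067 0.996 0.061
outer loop
vertex 2.693 0.352 3.744
vertex 3.674 0.404 3.975
vertex 3.38 0.443 3.01
endloop
endfacet
facet normal -0.536 0.737 -0.411
outer loop
vertex 2.693 0.352 3.744
vertex 3.38 0.443 3.01
vertex 2.6 -0.188 2.896
endloop
endfacet
facet normal -0.959 0.275 -0.070
outer loop
vertex 2.693 0.352 3.744
vertex 2.6 -0.188 2.896
vertex 2.412 -0.617 3.79
endloop
endfacet
facet normal -0.751 0.247 0.612
outer loop
vertex 2.693 0.352 3.744
vertex 2.412 -0.617 3.79
vertex 3.076 -0.251 4.457
endloop
endfacet
facet normal 0.586 0.797 -0.146
outer loop
vertex 3.38 0.443 3.01
vertex 3.674 0.404 3.975
vertex 4.188 -0.103 3.27
endloop
endfacet
facet normal 0.371 0.306 0.877
outer loop
vertex 3.674 0.404 3.975
vertex 3.076 -0.251 4.457
vertex 4.0 -0.532 4.164
endloop
endfacet
facet normal -0.521 -0.415 0.746
outer loop
vertex 3.076 -0.251 4.457
vertex 2.412 -0.617 3.79
vertex 3.22 -1.163 4.05
endloop
endfacet
facet normal -0.857 -0.371 -0.358
outer loop
vertex 2.412 -0.617 3.79
vertex 2.6 -0.188 2.896
vertex 2.926 -1.124 3.085
endloop
endfacet
facet normal -0.173 0.378 -0.909
outer loop
vertex 2.6 -0.188 2.896
vertex 3.38 0.443 3.01
vertex 3.524 -0.469 2.603
endloop
endfacet
facet normal 0.959 -0.275 0.070
outer loop
vertex 3.907 -1.072 3.316
vertex 4.188 -0.103 3.27
vertex 4.0 -0.532 4.164
endloop
endfacet
facet normal 0.536 -0.737 0.411
outer loop
vertex 3.907 -1.072 3.316
vertex 4.0 -0.532 4.164
vertex 3.22 -1.163 4.05
endloop
endfacet
facet normal 0.067 -0.996 -0.061
outer loop
vertex 3.907 -1.072 3.316
vertex 3.22 -1.163 4.05
vertex 2.926 -1.124 3.085
endloop
endfacet
facet normal 0.200 -0.693 -0.693
outer loop
vertex 3.907 -1.072 3.316
vertex 2.926 -1.124 3.085
vertex 3.524 -0.469 2.603
endloop
endfacet
facet normal 0.751 -0.247 -0.612
outer loop
vertex 3.907 -1.072 3.316
vertex 3.524 -0.469 2.603
vertex 4.188 -0.103 3.27
endloop
endfacet
facet normal 0.857 0.371 0.358
outer loop
vertex 4.0 -0.532 4.164
vertex 4.188 -0.103 3.27
vertex 3.674 0.404 3.975
endloop
endfacet
facet normal 0.173 -0.378 0.909
outer loop
vertex 3.22 -1.163 4.05
vertex 4.0 -0.532 4.164
vertex 3.076 -0.251 4.457
endloop
endfacet
facet normal -0.586 -0.797 0.146
outer loop
vertex 2.926 -1.124 3.085
vertex 3.22 -1.163 4.05
vertex 2.412 -0.617 3.79
endloop
endfacet
facet normal -0.371 -0.306 -0.877
outer loop
vertex 3.524 -0.469 2.603
vertex 2.926 -1.124 3.085
vertex 2.6 -0.188 2.896
endloop
endfacet
facet normal 0.521 0.415 -0.746
outer loop
vertex 4.188 -0.103 3.27
vertex 3.524 -0.469 2.603
vertex 3.38 0.443 3.01
endloop
endfacet
facet normal -0.817 -0.029 -0.577
outer loop
vertex -3.569 -0.466 -4.294
vertex -4.013 -0.009 -3.688
vertex -3.578 0.413 -4.325
endloop
endfacet
facet normal 0.577 -0.023 -0.817
outer loop
vertex -3.569 -0.466 -4.294
vertex -3.578 0.413 -4.325
vertex -1.903 -0.408 -3.119
endloop
endfacet
facet normal 0.577 -0.023 -0.817
outer loop
vertex -1.903 -0.408 -3.119
vertex -3.578 0.413 -4.325
vertex -1.912 0.471 -3.15
endloop
endfacet
facet normal 0.817 0.029 0.576
outer loop
vertex -1.903 -0.408 -3.119
vertex -1.912 0.471 -3.15
vertex -2.347 0.049 -2.512
endloop
endfacet
facet normal -0.817 -0.029 -0.577
outer loop
vertex -3.578 0.413 -4.325
vertex -4.013 -0.009 -3.688
vertex -4.022 0.87 -3.719
endloop
endfacet
facet normal 0.280 0.854 -0.439
outer loop
vertex -3.578 0.413 -4.325
vertex -4.022 0.87 -3.719
vertex -1.912 0.471 -3.15
endloop
endfacet
facet normal 0.280 0.854 -0.439
outer loop
vertex -1.912 0.471 -3.15
vertex -4.022 0.87 -3.719
vertex -2.356 0.929 -2.543
endloop
endfacet
facet normal 0.817 0.029 0.576
outer loop
vertex -1.912 0.471 -3.15
vertex -2.356 0.929 -2.543
vertex -2.347 0.049 -2.512
endloop
endfacet
facet normal -0.817 -0.029 -0.576
outer loop
vertex -4.022 0.87 -3.719
vertex -4.013 -0.009 -3.688
vertex -4.457 0.448 -3.081
endloop
endfacet
facet normal -0.297 0.877 0.377
outer loop
vertex -4.022 0.87 -3.719
vertex -4.457 0.448 -3.081
vertex -2.356 0.929 -2.543
endloop
endfacet
facet normal -0.298 0.876 0.379
outer loop
vertex -2.356 0.929 -2.543
vertex -4.457 0.448 -3.081
vertex -2.791 0.506 -1.906
endloop
endfacet
facet normal 0.817 0.029 0.577
outer loop
vertex -2.356 0.929 -2.543
vertex -2.791 0.506 -1.906
vertex -2.347 0.049 -2.512
endloop
endfacet
facet normal -0.817 -0.029 -0.576
outer loop
vertex -4.457 0.448 -3.081
vertex -4.013 -0.009 -3.688
vertex -4.448 -0.431 -3.05
endloop
endfacet
facet normal -0.577 0.023 0.817
outer loop
vertex -4.457 0.448 -3.081
vertex -4.448 -0.431 -3.05
vertex -2.791 0.506 -1.906
endloop
endfacet
facet normal -0.577 0.023 0.817
outer loop
vertex -2.791 0.506 -1.906
vertex -4.448 -0.431 -3.05
vertex -2.782 -0.373 -1.875
endloop
endfacet
facet normal 0.817 0.029 0.577
outer loop
vertex -2.791 0.506 -1.906
vertex -2.782 -0.373 -1.875
vertex -2.347 0.049 -2.512
endloop
endfacet
facet normal -0.817 -0.029 -0.576
outer loop
vertex -4.448 -0.431 -3.05
vertex -4.013 -0.009 -3.688
vertex -4.004 -0.889 -3.657
endloop
endfacet
facet normal -0.280 -0.854 0.439
outer loop
vertex -4.448 -0.431 -3.05
vertex -4.004 -0.889 -3.657
vertex -2.782 -0.373 -1.875
endloop
endfacet
facet normal -0.280 -0.854 0.439
outer loop
vertex -2.782 -0.373 -1.875
vertex -4.004 -0.889 -3.657
vertex -2.338 -0.83 -2.481
endloop
endfacet
facet normal 0.817 0.029 0.577
outer loop
vertex -2.782 -0.373 -1.875
vertex -2.338 -0.83 -2.481
vertex -2.347 0.049 -2.512
endloop
endfacet
facet normal -0.817 -0.029 -0.577
outer loop
vertex -4.004 -0.889 -3.657
vertex -4.013 -0.009 -3.688
vertex -3.569 -0.466 -4.294
endloop
endfacet
facet normal 0.298 -0.876 -0.378
outer loop
vertex -4.004 -0.889 -3.657
vertex -3.569 -0.466 -4.294
vertex -2.338 -0.83 -2.481
endloop
endfacet
facet normal 0.297 -0.877 -0.378
outer loop
vertex -2.338 -0.83 -2.481
vertex -3.569 -0.466 -4.294
vertex -1.903 -0.408 -3.119
endloop
endfacet
facet normal 0.817 0.029 0.576
outer loop
vertex -2.338 -0.83 -2.481
vertex -1.903 -0.408 -3.119
vertex -2.347 0.049 -2.512
endloop
endfacet

endsolid


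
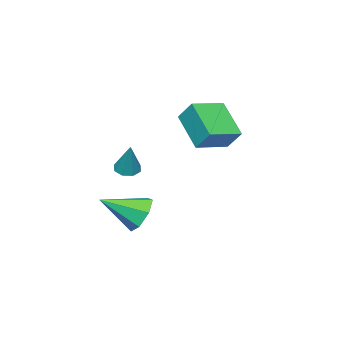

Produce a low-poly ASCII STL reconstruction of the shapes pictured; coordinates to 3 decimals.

solid 
facet normal -0.939 0.306 -0.157
outer loop
vertex -4.813 2.842 1.17
vertex -4.174 4.177 -0.053
vertex -4.911 2.1 0.309
endloop
endfacet
facet normal -0.333 -0.695 0.637
outer loop
vertex -3.446 1.623 0.553
vertex -4.813 2.842 1.17
vertex -4.911 2.1 0.309
endloop
endfacet
facet normal -0.939 0.306 -0.156
outer loop
vertex -4.911 2.1 0.309
vertex -4.174 4.177 -0.053
vertex -4.272 3.436 -0.914
endloop
endfacet
facet normal -0.086 -0.650 -0.755
outer loop
vertex -4.272 3.436 -0.914
vertex -3.446 1.623 0.553
vertex -4.911 2.1 0.309
endloop
endfacet
facet normal 0.086 0.650 0.755
outer loop
vertex -4.813 2.842 1.17
vertex -2.709 3.7 0.191
vertex -4.174 4.177 -0.053
endloop
endfacet
facet normal -0.333 -0.696 0.637
outer loop
vertex -3.348 2.364 1.414
vertex -4.813 2.842 1.17
vertex -3.446 1.623 0.553
endloop
endfacet
facet normal 0.086 0.650 0.755
outer loop
vertex -3.348 2.364 1.414
vertex -2.709 3.7 0.191
vertex -4.813 2.842 1.17
endloop
endfacet
facet normal 0.333 0.696 -0.637
outer loop
vertex -4.174 4.177 -0.053
vertex -2.709 3.7 0.191
vertex -4.272 3.436 -0.914
endloop
endfacet
facet normal -0.086 -0.650 -0.755
outer loop
vertex -2.807 2.958 -0.67
vertex -3.446 1.623 0.553
vertex -4.272 3.436 -0.914
endloop
endfacet
facet normal 0.333 0.695 -0.637
outer loop
vertex -4.272 3.436 -0.914
vertex -2.709 3.7 0.191
vertex -2.807 2.958 -0.67
endloop
endfacet
facet normal 0.939 -0.306 0.157
outer loop
vertex -2.807 2.958 -0.67
vertex -3.348 2.364 1.414
vertex -3.446 1.623 0.553
endloop
endfacet
facet normal 0.939 -0.306 0.157
outer loop
vertex -2.709 3.7 0.191
vertex -3.348 2.364 1.414
vertex -2.807 2.958 -0.67
endloop
endfacet
facet normal -0.303 -0.346 -0.888
outer loop
vertex -1.065 0.299 -1.993
vertex -1.555 0.562 -1.928
vertex -1.059 0.697 -2.15
endloop
endfacet
facet normal 1.000 -0.008 0.018
outer loop
vertex -1.065 0.299 -1.993
vertex -1.059 0.697 -2.15
vertex -1.085 1.098 -0.552
endloop
endfacet
facet normal -0.303 -0.346 -0.888
outer loop
vertex -1.059 0.697 -2.15
vertex -1.555 0.562 -1.928
vertex -1.344 1.016 -2.177
endloop
endfacet
facet normal 0.743 0.651 -0.151
outer loop
vertex -1.059 0.697 -2.15
vertex -1.344 1.016 -2.177
vertex -1.085 1.098 -0.552
endloop
endfacet
facet normal -0.302 -0.347 -0.888
outer loop
vertex -1.344 1.016 -2.177
vertex -1.555 0.562 -1.928
vertex -1.752 1.069 -2.059
endloop
endfacet
facet normal 0.109 0.992 -0.067
outer loop
vertex -1.344 1.016 -2.177
vertex -1.752 1.069 -2.059
vertex -1.085 1.098 -0.552
endloop
endfacet
facet normal -0.304 -0.347 -0.887
outer loop
vertex -1.752 1.069 -2.059
vertex -1.555 0.562 -1.928
vertex -2.045 0.825 -1.863
endloop
endfacet
facet normal -0.533 0.817 0.220
outer loop
vertex -1.752 1.069 -2.059
vertex -2.045 0.825 -1.863
vertex -1.085 1.098 -0.552
endloop
endfacet
facet normal -0.303 -0.345 -0.888
outer loop
vertex -2.045 0.825 -1.863
vertex -1.555 0.562 -1.928
vertex -2.051 0.426 -1.706
endloop
endfacet
facet normal -0.808 0.226 0.544
outer loop
vertex -2.045 0.825 -1.863
vertex -2.051 0.426 -1.706
vertex -1.085 1.098 -0.552
endloop
endfacet
facet normal -0.303 -0.346 -0.888
outer loop
vertex -2.051 0.426 -1.706
vertex -1.555 0.562 -1.928
vertex -1.766 0.107 -1.679
endloop
endfacet
facet normal -0.551 -0.432 0.713
outer loop
vertex -2.051 0.426 -1.706
vertex -1.766 0.107 -1.679
vertex -1.085 1.098 -0.552
endloop
endfacet
facet normal -0.304 -0.345 -0.888
outer loop
vertex -1.766 0.107 -1.679
vertex -1.555 0.562 -1.928
vertex -1.358 0.054 -1.798
endloop
endfacet
facet normal 0.083 -0.773 0.629
outer loop
vertex -1.766 0.107 -1.679
vertex -1.358 0.054 -1.798
vertex -1.085 1.098 -0.552
endloop
endfacet
facet normal -0.303 -0.345 -0.888
outer loop
vertex -1.358 0.054 -1.798
vertex -1.555 0.562 -1.928
vertex -1.065 0.299 -1.993
endloop
endfacet
facet normal 0.726 -0.597 0.341
outer loop
vertex -1.358 0.054 -1.798
vertex -1.065 0.299 -1.993
vertex -1.085 1.098 -0.552
endloop
endfacet
facet normal -0.618 0.630 -0.470
outer loop
vertex -1.259 1.853 -3.956
vertex -1.705 1.116 -4.358
vertex -1.896 1.545 -3.532
endloop
endfacet
facet normal 0.393 0.355 0.848
outer loop
vertex -1.259 1.853 -3.956
vertex -1.896 1.545 -3.532
vertex -0.555 -0.056 -3.482
endloop
endfacet
facet normal -0.619 0.629 -0.470
outer loop
vertex -1.896 1.545 -3.532
vertex -1.705 1.116 -4.358
vertex -2.388 0.914 -3.729
endloop
endfacet
facet normal -0.206 -0.142 0.968
outer loop
vertex -1.896 1.545 -3.532
vertex -2.388 0.914 -3.729
vertex -0.555 -0.056 -3.482
endloop
endfacet
facet normal -0.619 0.630 -0.470
outer loop
vertex -2.388 0.914 -3.729
vertex -1.705 1.116 -4.358
vertex -2.366 0.435 -4.4
endloop
endfacet
facet normal -0.455 -0.732 0.507
outer loop
vertex -2.388 0.914 -3.729
vertex -2.366 0.435 -4.4
vertex -0.555 -0.056 -3.482
endloop
endfacet
facet normal -0.618 0.629 -0.471
outer loop
vertex -2.366 0.435 -4.4
vertex -1.705 1.116 -4.358
vertex -1.846 0.468 -5.038
endloop
endfacet
facet normal -0.168 -0.968 -0.187
outer loop
vertex -2.366 0.435 -4.4
vertex -1.846 0.468 -5.038
vertex -0.555 -0.056 -3.482
endloop
endfacet
facet normal -0.618 0.629 -0.472
outer loop
vertex -1.846 0.468 -5.038
vertex -1.705 1.116 -4.358
vertex -1.219 0.989 -5.164
endloop
endfacet
facet normal 0.441 -0.674 -0.593
outer loop
vertex -1.846 0.468 -5.038
vertex -1.219 0.989 -5.164
vertex -0.555 -0.056 -3.482
endloop
endfacet
facet normal -0.617 0.630 -0.471
outer loop
vertex -1.219 0.989 -5.164
vertex -1.705 1.116 -4.358
vertex -0.958 1.605 -4.683
endloop
endfacet
facet normal 0.912 -0.071 -0.404
outer loop
vertex -1.219 0.989 -5.164
vertex -0.958 1.605 -4.683
vertex -0.555 -0.056 -3.482
endloop
endfacet
facet normal -0.617 0.630 -0.471
outer loop
vertex -0.958 1.605 -4.683
vertex -1.705 1.116 -4.358
vertex -1.259 1.853 -3.956
endloop
endfacet
facet normal 0.891 0.387 0.237
outer loop
vertex -0.958 1.605 -4.683
vertex -1.259 1.853 -3.956
vertex -0.555 -0.056 -3.482
endloop
endfacet

endsolid


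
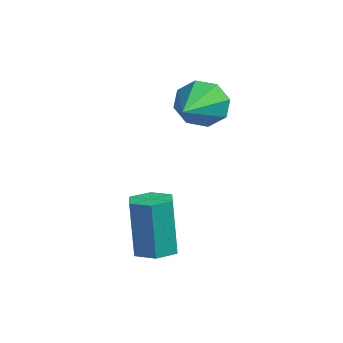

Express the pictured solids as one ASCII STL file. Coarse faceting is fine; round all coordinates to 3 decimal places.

solid 
facet normal 0.169 -0.048 -0.985
outer loop
vertex -0.959 1.035 -3.161
vertex -1.443 1.408 -3.262
vertex -0.878 1.649 -3.177
endloop
endfacet
facet normal 0.977 -0.124 0.172
outer loop
vertex -0.959 1.035 -3.161
vertex -0.878 1.649 -3.177
vertex -1.252 1.118 -1.438
endloop
endfacet
facet normal 0.977 -0.123 0.173
outer loop
vertex -1.252 1.118 -1.438
vertex -0.878 1.649 -3.177
vertex -1.172 1.732 -1.454
endloop
endfacet
facet normal -0.167 0.047 0.985
outer loop
vertex -1.252 1.118 -1.438
vertex -1.172 1.732 -1.454
vertex -1.737 1.492 -1.538
endloop
endfacet
facet normal 0.168 -0.046 -0.985
outer loop
vertex -0.878 1.649 -3.177
vertex -1.443 1.408 -3.262
vertex -1.363 2.023 -3.277
endloop
endfacet
facet normal 0.601 0.797 0.064
outer loop
vertex -0.878 1.649 -3.177
vertex -1.363 2.023 -3.277
vertex -1.172 1.732 -1.454
endloop
endfacet
facet normal 0.602 0.796 0.064
outer loop
vertex -1.172 1.732 -1.454
vertex -1.363 2.023 -3.277
vertex -1.656 2.106 -1.554
endloop
endfacet
facet normal -0.167 0.048 0.985
outer loop
vertex -1.172 1.732 -1.454
vertex -1.656 2.106 -1.554
vertex -1.737 1.492 -1.538
endloop
endfacet
facet normal 0.168 -0.046 -0.985
outer loop
vertex -1.363 2.023 -3.277
vertex -1.443 1.408 -3.262
vertex -1.928 1.782 -3.362
endloop
endfacet
facet normal -0.376 0.920 -0.108
outer loop
vertex -1.363 2.023 -3.277
vertex -1.928 1.782 -3.362
vertex -1.656 2.106 -1.554
endloop
endfacet
facet normal -0.376 0.920 -0.108
outer loop
vertex -1.656 2.106 -1.554
vertex -1.928 1.782 -3.362
vertex -2.221 1.865 -1.639
endloop
endfacet
facet normal -0.169 0.048 0.985
outer loop
vertex -1.656 2.106 -1.554
vertex -2.221 1.865 -1.639
vertex -1.737 1.492 -1.538
endloop
endfacet
facet normal 0.167 -0.047 -0.985
outer loop
vertex -1.928 1.782 -3.362
vertex -1.443 1.408 -3.262
vertex -2.008 1.168 -3.346
endloop
endfacet
facet normal -0.977 0.123 -0.172
outer loop
vertex -1.928 1.782 -3.362
vertex -2.008 1.168 -3.346
vertex -2.221 1.865 -1.639
endloop
endfacet
facet normal -0.977 0.124 -0.173
outer loop
vertex -2.221 1.865 -1.639
vertex -2.008 1.168 -3.346
vertex -2.302 1.251 -1.623
endloop
endfacet
facet normal -0.169 0.048 0.985
outer loop
vertex -2.221 1.865 -1.639
vertex -2.302 1.251 -1.623
vertex -1.737 1.492 -1.538
endloop
endfacet
facet normal 0.167 -0.048 -0.985
outer loop
vertex -2.008 1.168 -3.346
vertex -1.443 1.408 -3.262
vertex -1.524 0.794 -3.246
endloop
endfacet
facet normal -0.602 -0.796 -0.064
outer loop
vertex -2.008 1.168 -3.346
vertex -1.524 0.794 -3.246
vertex -2.302 1.251 -1.623
endloop
endfacet
facet normal -0.601 -0.797 -0.064
outer loop
vertex -2.302 1.251 -1.623
vertex -1.524 0.794 -3.246
vertex -1.817 0.877 -1.523
endloop
endfacet
facet normal -0.168 0.046 0.985
outer loop
vertex -2.302 1.251 -1.623
vertex -1.817 0.877 -1.523
vertex -1.737 1.492 -1.538
endloop
endfacet
facet normal 0.169 -0.048 -0.985
outer loop
vertex -1.524 0.794 -3.246
vertex -1.443 1.408 -3.262
vertex -0.959 1.035 -3.161
endloop
endfacet
facet normal 0.376 -0.920 0.108
outer loop
vertex -1.524 0.794 -3.246
vertex -0.959 1.035 -3.161
vertex -1.817 0.877 -1.523
endloop
endfacet
facet normal 0.376 -0.920 0.108
outer loop
vertex -1.817 0.877 -1.523
vertex -0.959 1.035 -3.161
vertex -1.252 1.118 -1.438
endloop
endfacet
facet normal -0.168 0.046 0.985
outer loop
vertex -1.817 0.877 -1.523
vertex -1.252 1.118 -1.438
vertex -1.737 1.492 -1.538
endloop
endfacet
facet normal -0.522 0.812 -0.260
outer loop
vertex -3.314 4.975 0.895
vertex -3.524 4.62 0.209
vertex -3.834 4.657 0.946
endloop
endfacet
facet normal 0.146 -0.081 0.986
outer loop
vertex -3.314 4.975 0.895
vertex -3.834 4.657 0.946
vertex -2.636 3.24 0.651
endloop
endfacet
facet normal -0.522 0.812 -0.260
outer loop
vertex -3.834 4.657 0.946
vertex -3.524 4.62 0.209
vertex -4.173 4.317 0.566
endloop
endfacet
facet normal -0.386 -0.489 0.782
outer loop
vertex -3.834 4.657 0.946
vertex -4.173 4.317 0.566
vertex -2.636 3.24 0.651
endloop
endfacet
facet normal -0.522 0.812 -0.260
outer loop
vertex -4.173 4.317 0.566
vertex -3.524 4.62 0.209
vertex -4.132 4.155 -0.023
endloop
endfacet
facet normal -0.571 -0.801 0.180
outer loop
vertex -4.173 4.317 0.566
vertex -4.132 4.155 -0.023
vertex -2.636 3.24 0.651
endloop
endfacet
facet normal -0.523 0.812 -0.259
outer loop
vertex -4.132 4.155 -0.023
vertex -3.524 4.62 0.209
vertex -3.735 4.266 -0.476
endloop
endfacet
facet normal -0.299 -0.833 -0.466
outer loop
vertex -4.132 4.155 -0.023
vertex -3.735 4.266 -0.476
vertex -2.636 3.24 0.651
endloop
endfacet
facet normal -0.522 0.813 -0.259
outer loop
vertex -3.735 4.266 -0.476
vertex -3.524 4.62 0.209
vertex -3.214 4.584 -0.527
endloop
endfacet
facet normal 0.270 -0.567 -0.779
outer loop
vertex -3.735 4.266 -0.476
vertex -3.214 4.584 -0.527
vertex -2.636 3.24 0.651
endloop
endfacet
facet normal -0.523 0.812 -0.260
outer loop
vertex -3.214 4.584 -0.527
vertex -3.524 4.62 0.209
vertex -2.875 4.924 -0.147
endloop
endfacet
facet normal 0.803 -0.158 -0.575
outer loop
vertex -3.214 4.584 -0.527
vertex -2.875 4.924 -0.147
vertex -2.636 3.24 0.651
endloop
endfacet
facet normal -0.523 0.812 -0.261
outer loop
vertex -2.875 4.924 -0.147
vertex -3.524 4.62 0.209
vertex -2.917 5.086 0.442
endloop
endfacet
facet normal 0.988 0.154 0.028
outer loop
vertex -2.875 4.924 -0.147
vertex -2.917 5.086 0.442
vertex -2.636 3.24 0.651
endloop
endfacet
facet normal -0.523 0.812 -0.260
outer loop
vertex -2.917 5.086 0.442
vertex -3.524 4.62 0.209
vertex -3.314 4.975 0.895
endloop
endfacet
facet normal 0.716 0.185 0.673
outer loop
vertex -2.917 5.086 0.442
vertex -3.314 4.975 0.895
vertex -2.636 3.24 0.651
endloop
endfacet

endsolid


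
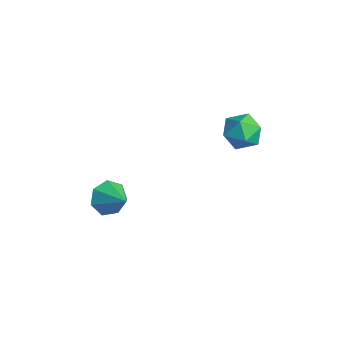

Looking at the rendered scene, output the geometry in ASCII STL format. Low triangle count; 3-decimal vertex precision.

solid 
facet normal 0.091 0.901 0.425
outer loop
vertex 1.913 3.774 1.222
vertex 1.631 3.464 1.94
vertex 2.446 3.459 1.776
endloop
endfacet
facet normal 0.576 0.812 -0.092
outer loop
vertex 1.913 3.774 1.222
vertex 2.446 3.459 1.776
vertex 2.545 3.297 0.968
endloop
endfacet
facet normal 0.229 0.676 -0.700
outer loop
vertex 1.913 3.774 1.222
vertex 2.545 3.297 0.968
vertex 1.791 3.203 0.631
endloop
endfacet
facet normal -0.472 0.681 -0.560
outer loop
vertex 1.913 3.774 1.222
vertex 1.791 3.203 0.631
vertex 1.227 3.306 1.232
endloop
endfacet
facet normal -0.557 0.819 0.135
outer loop
vertex 1.913 3.774 1.222
vertex 1.227 3.306 1.232
vertex 1.631 3.464 1.94
endloop
endfacet
facet normal 0.968 0.239 0.071
outer loop
vertex 2.545 3.297 0.968
vertex 2.446 3.459 1.776
vertex 2.653 2.694 1.528
endloop
endfacet
facet normal 0.184 0.383 0.905
outer loop
vertex 2.446 3.459 1.776
vertex 1.631 3.464 1.94
vertex 2.089 2.797 2.129
endloop
endfacet
facet normal -0.864 0.251 0.437
outer loop
vertex 1.631 3.464 1.94
vertex 1.227 3.306 1.232
vertex 1.335 2.703 1.792
endloop
endfacet
facet normal -0.727 0.026 -0.686
outer loop
vertex 1.227 3.306 1.232
vertex 1.791 3.203 0.631
vertex 1.434 2.541 0.984
endloop
endfacet
facet normal 0.406 0.020 -0.914
outer loop
vertex 1.791 3.203 0.631
vertex 2.545 3.297 0.968
vertex 2.249 2.536 0.82
endloop
endfacet
facet normal 0.472 -0.681 0.560
outer loop
vertex 1.967 2.226 1.538
vertex 2.653 2.694 1.528
vertex 2.089 2.797 2.129
endloop
endfacet
facet normal -0.229 -0.676 0.700
outer loop
vertex 1.967 2.226 1.538
vertex 2.089 2.797 2.129
vertex 1.335 2.703 1.792
endloop
endfacet
facet normal -0.576 -0.812 0.092
outer loop
vertex 1.967 2.226 1.538
vertex 1.335 2.703 1.792
vertex 1.434 2.541 0.984
endloop
endfacet
facet normal -0.091 -0.901 -0.425
outer loop
vertex 1.967 2.226 1.538
vertex 1.434 2.541 0.984
vertex 2.249 2.536 0.82
endloop
endfacet
facet normal 0.557 -0.819 -0.135
outer loop
vertex 1.967 2.226 1.538
vertex 2.249 2.536 0.82
vertex 2.653 2.694 1.528
endloop
endfacet
facet normal 0.727 -0.026 0.686
outer loop
vertex 2.089 2.797 2.129
vertex 2.653 2.694 1.528
vertex 2.446 3.459 1.776
endloop
endfacet
facet normal -0.406 -0.020 0.914
outer loop
vertex 1.335 2.703 1.792
vertex 2.089 2.797 2.129
vertex 1.631 3.464 1.94
endloop
endfacet
facet normal -0.968 -0.239 -0.071
outer loop
vertex 1.434 2.541 0.984
vertex 1.335 2.703 1.792
vertex 1.227 3.306 1.232
endloop
endfacet
facet normal -0.184 -0.383 -0.905
outer loop
vertex 2.249 2.536 0.82
vertex 1.434 2.541 0.984
vertex 1.791 3.203 0.631
endloop
endfacet
facet normal 0.864 -0.251 -0.437
outer loop
vertex 2.653 2.694 1.528
vertex 2.249 2.536 0.82
vertex 2.545 3.297 0.968
endloop
endfacet
facet normal -0.860 -0.099 -0.501
outer loop
vertex -0.841 -1.223 -3.753
vertex -1.194 -0.734 -3.243
vertex -0.822 -0.557 -3.917
endloop
endfacet
facet normal 0.862 -0.144 -0.486
outer loop
vertex -0.841 -1.223 -3.753
vertex -0.822 -0.557 -3.917
vertex -0.086 -0.606 -2.597
endloop
endfacet
facet normal -0.860 -0.100 -0.501
outer loop
vertex -0.822 -0.557 -3.917
vertex -1.194 -0.734 -3.243
vertex -1.084 -0.025 -3.573
endloop
endfacet
facet normal 0.712 0.593 -0.375
outer loop
vertex -0.822 -0.557 -3.917
vertex -1.084 -0.025 -3.573
vertex -0.086 -0.606 -2.597
endloop
endfacet
facet normal -0.860 -0.100 -0.501
outer loop
vertex -1.084 -0.025 -3.573
vertex -1.194 -0.734 -3.243
vertex -1.429 -0.027 -2.981
endloop
endfacet
facet normal 0.339 0.919 0.201
outer loop
vertex -1.084 -0.025 -3.573
vertex -1.429 -0.027 -2.981
vertex -0.086 -0.606 -2.597
endloop
endfacet
facet normal -0.860 -0.100 -0.501
outer loop
vertex -1.429 -0.027 -2.981
vertex -1.194 -0.734 -3.243
vertex -1.597 -0.561 -2.586
endloop
endfacet
facet normal 0.023 0.590 0.807
outer loop
vertex -1.429 -0.027 -2.981
vertex -1.597 -0.561 -2.586
vertex -0.086 -0.606 -2.597
endloop
endfacet
facet normal -0.860 -0.099 -0.501
outer loop
vertex -1.597 -0.561 -2.586
vertex -1.194 -0.734 -3.243
vertex -1.462 -1.226 -2.686
endloop
endfacet
facet normal 0.003 -0.148 0.989
outer loop
vertex -1.597 -0.561 -2.586
vertex -1.462 -1.226 -2.686
vertex -0.086 -0.606 -2.597
endloop
endfacet
facet normal -0.860 -0.099 -0.501
outer loop
vertex -1.462 -1.226 -2.686
vertex -1.194 -0.734 -3.243
vertex -1.126 -1.52 -3.205
endloop
endfacet
facet normal 0.293 -0.738 0.608
outer loop
vertex -1.462 -1.226 -2.686
vertex -1.126 -1.52 -3.205
vertex -0.086 -0.606 -2.597
endloop
endfacet
facet normal -0.860 -0.099 -0.501
outer loop
vertex -1.126 -1.52 -3.205
vertex -1.194 -0.734 -3.243
vertex -0.841 -1.223 -3.753
endloop
endfacet
facet normal 0.675 -0.736 -0.048
outer loop
vertex -1.126 -1.52 -3.205
vertex -0.841 -1.223 -3.753
vertex -0.086 -0.606 -2.597
endloop
endfacet

endsolid


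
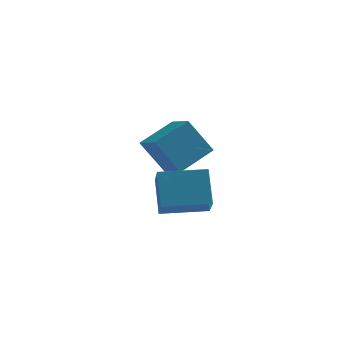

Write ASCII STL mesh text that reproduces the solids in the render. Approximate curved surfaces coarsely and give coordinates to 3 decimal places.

solid 
facet normal -0.542 0.763 -0.353
outer loop
vertex -3.874 0.278 0.606
vertex -2.884 1.28 1.253
vertex -3.015 0.28 -0.709
endloop
endfacet
facet normal -0.638 -0.646 -0.418
outer loop
vertex -2.376 -0.62 -0.293
vertex -3.874 0.278 0.606
vertex -3.015 0.28 -0.709
endloop
endfacet
facet normal -0.542 0.763 -0.352
outer loop
vertex -3.015 0.28 -0.709
vertex -2.884 1.28 1.253
vertex -2.026 1.283 -0.061
endloop
endfacet
facet normal 0.547 0.001 -0.837
outer loop
vertex -2.026 1.283 -0.061
vertex -2.376 -0.62 -0.293
vertex -3.015 0.28 -0.709
endloop
endfacet
facet normal -0.546 -0.001 0.837
outer loop
vertex -3.874 0.278 0.606
vertex -2.245 0.38 1.669
vertex -2.884 1.28 1.253
endloop
endfacet
facet normal -0.638 -0.646 -0.418
outer loop
vertex -3.234 -0.623 1.021
vertex -3.874 0.278 0.606
vertex -2.376 -0.62 -0.293
endloop
endfacet
facet normal -0.546 -0.002 0.838
outer loop
vertex -3.234 -0.623 1.021
vertex -2.245 0.38 1.669
vertex -3.874 0.278 0.606
endloop
endfacet
facet normal 0.638 0.646 0.418
outer loop
vertex -2.884 1.28 1.253
vertex -2.245 0.38 1.669
vertex -2.026 1.283 -0.061
endloop
endfacet
facet normal 0.546 0.002 -0.838
outer loop
vertex -1.386 0.382 0.354
vertex -2.376 -0.62 -0.293
vertex -2.026 1.283 -0.061
endloop
endfacet
facet normal 0.639 0.646 0.418
outer loop
vertex -2.026 1.283 -0.061
vertex -2.245 0.38 1.669
vertex -1.386 0.382 0.354
endloop
endfacet
facet normal 0.542 -0.763 0.352
outer loop
vertex -1.386 0.382 0.354
vertex -3.234 -0.623 1.021
vertex -2.376 -0.62 -0.293
endloop
endfacet
facet normal 0.542 -0.763 0.353
outer loop
vertex -2.245 0.38 1.669
vertex -3.234 -0.623 1.021
vertex -1.386 0.382 0.354
endloop
endfacet
facet normal -0.975 -0.221 -0.032
outer loop
vertex -2.797 -3.334 0.864
vertex -3.002 -2.317 0.064
vertex -2.567 -4.184 -0.276
endloop
endfacet
facet normal 0.156 -0.776 0.610
outer loop
vertex -0.978 -3.823 -0.224
vertex -2.797 -3.334 0.864
vertex -2.567 -4.184 -0.276
endloop
endfacet
facet normal -0.975 -0.221 -0.032
outer loop
vertex -2.567 -4.184 -0.276
vertex -3.002 -2.317 0.064
vertex -2.772 -3.166 -1.076
endloop
endfacet
facet normal 0.160 -0.590 -0.792
outer loop
vertex -2.772 -3.166 -1.076
vertex -0.978 -3.823 -0.224
vertex -2.567 -4.184 -0.276
endloop
endfacet
facet normal -0.160 0.590 0.791
outer loop
vertex -2.797 -3.334 0.864
vertex -1.413 -1.956 0.116
vertex -3.002 -2.317 0.064
endloop
endfacet
facet normal 0.156 -0.777 0.610
outer loop
vertex -1.208 -2.974 0.916
vertex -2.797 -3.334 0.864
vertex -0.978 -3.823 -0.224
endloop
endfacet
facet normal -0.160 0.590 0.792
outer loop
vertex -1.208 -2.974 0.916
vertex -1.413 -1.956 0.116
vertex -2.797 -3.334 0.864
endloop
endfacet
facet normal -0.157 0.777 -0.610
outer loop
vertex -3.002 -2.317 0.064
vertex -1.413 -1.956 0.116
vertex -2.772 -3.166 -1.076
endloop
endfacet
facet normal 0.160 -0.590 -0.791
outer loop
vertex -1.183 -2.806 -1.024
vertex -0.978 -3.823 -0.224
vertex -2.772 -3.166 -1.076
endloop
endfacet
facet normal -0.156 0.777 -0.610
outer loop
vertex -2.772 -3.166 -1.076
vertex -1.413 -1.956 0.116
vertex -1.183 -2.806 -1.024
endloop
endfacet
facet normal 0.975 0.221 0.032
outer loop
vertex -1.183 -2.806 -1.024
vertex -1.208 -2.974 0.916
vertex -0.978 -3.823 -0.224
endloop
endfacet
facet normal 0.975 0.221 0.032
outer loop
vertex -1.413 -1.956 0.116
vertex -1.208 -2.974 0.916
vertex -1.183 -2.806 -1.024
endloop
endfacet

endsolid


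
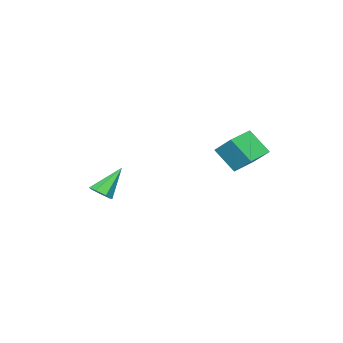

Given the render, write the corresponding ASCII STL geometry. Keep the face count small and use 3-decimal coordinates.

solid 
facet normal -0.989 0.011 0.147
outer loop
vertex -0.247 3.123 2.104
vertex -0.436 4.348 0.744
vertex -0.425 1.87 1.0
endloop
endfacet
facet normal 0.103 -0.666 0.739
outer loop
vertex 1.216 1.852 0.756
vertex -0.247 3.123 2.104
vertex -0.425 1.87 1.0
endloop
endfacet
facet normal -0.989 0.011 0.148
outer loop
vertex -0.425 1.87 1.0
vertex -0.436 4.348 0.744
vertex -0.615 3.095 -0.36
endloop
endfacet
facet normal -0.106 -0.746 -0.657
outer loop
vertex -0.615 3.095 -0.36
vertex 1.216 1.852 0.756
vertex -0.425 1.87 1.0
endloop
endfacet
facet normal 0.106 0.746 0.657
outer loop
vertex -0.247 3.123 2.104
vertex 1.205 4.33 0.5
vertex -0.436 4.348 0.744
endloop
endfacet
facet normal 0.103 -0.666 0.739
outer loop
vertex 1.395 3.105 1.86
vertex -0.247 3.123 2.104
vertex 1.216 1.852 0.756
endloop
endfacet
facet normal 0.106 0.746 0.657
outer loop
vertex 1.395 3.105 1.86
vertex 1.205 4.33 0.5
vertex -0.247 3.123 2.104
endloop
endfacet
facet normal -0.103 0.666 -0.739
outer loop
vertex -0.436 4.348 0.744
vertex 1.205 4.33 0.5
vertex -0.615 3.095 -0.36
endloop
endfacet
facet normal -0.106 -0.746 -0.657
outer loop
vertex 1.027 3.077 -0.604
vertex 1.216 1.852 0.756
vertex -0.615 3.095 -0.36
endloop
endfacet
facet normal -0.103 0.666 -0.739
outer loop
vertex -0.615 3.095 -0.36
vertex 1.205 4.33 0.5
vertex 1.027 3.077 -0.604
endloop
endfacet
facet normal 0.989 -0.011 -0.148
outer loop
vertex 1.027 3.077 -0.604
vertex 1.395 3.105 1.86
vertex 1.216 1.852 0.756
endloop
endfacet
facet normal 0.989 -0.010 -0.148
outer loop
vertex 1.205 4.33 0.5
vertex 1.395 3.105 1.86
vertex 1.027 3.077 -0.604
endloop
endfacet
facet normal 0.636 -0.162 -0.755
outer loop
vertex 4.332 -4.541 -2.768
vertex 3.913 -4.066 -3.223
vertex 4.512 -3.889 -2.756
endloop
endfacet
facet normal 0.495 -0.152 0.856
outer loop
vertex 4.332 -4.541 -2.768
vertex 4.512 -3.889 -2.756
vertex 2.527 -3.714 -1.577
endloop
endfacet
facet normal 0.636 -0.162 -0.754
outer loop
vertex 4.512 -3.889 -2.756
vertex 3.913 -4.066 -3.223
vertex 4.241 -3.37 -3.096
endloop
endfacet
facet normal 0.433 0.641 0.634
outer loop
vertex 4.512 -3.889 -2.756
vertex 4.241 -3.37 -3.096
vertex 2.527 -3.714 -1.577
endloop
endfacet
facet normal 0.635 -0.161 -0.755
outer loop
vertex 4.241 -3.37 -3.096
vertex 3.913 -4.066 -3.223
vertex 3.722 -3.376 -3.531
endloop
endfacet
facet normal -0.102 0.989 0.108
outer loop
vertex 4.241 -3.37 -3.096
vertex 3.722 -3.376 -3.531
vertex 2.527 -3.714 -1.577
endloop
endfacet
facet normal 0.635 -0.161 -0.755
outer loop
vertex 3.722 -3.376 -3.531
vertex 3.913 -4.066 -3.223
vertex 3.347 -3.902 -3.734
endloop
endfacet
facet normal -0.707 0.629 -0.324
outer loop
vertex 3.722 -3.376 -3.531
vertex 3.347 -3.902 -3.734
vertex 2.527 -3.714 -1.577
endloop
endfacet
facet normal 0.635 -0.162 -0.755
outer loop
vertex 3.347 -3.902 -3.734
vertex 3.913 -4.066 -3.223
vertex 3.398 -4.552 -3.552
endloop
endfacet
facet normal -0.926 -0.167 -0.338
outer loop
vertex 3.347 -3.902 -3.734
vertex 3.398 -4.552 -3.552
vertex 2.527 -3.714 -1.577
endloop
endfacet
facet normal 0.635 -0.162 -0.755
outer loop
vertex 3.398 -4.552 -3.552
vertex 3.913 -4.066 -3.223
vertex 3.837 -4.836 -3.122
endloop
endfacet
facet normal -0.594 -0.801 0.078
outer loop
vertex 3.398 -4.552 -3.552
vertex 3.837 -4.836 -3.122
vertex 2.527 -3.714 -1.577
endloop
endfacet
facet normal 0.636 -0.162 -0.755
outer loop
vertex 3.837 -4.836 -3.122
vertex 3.913 -4.066 -3.223
vertex 4.332 -4.541 -2.768
endloop
endfacet
facet normal 0.038 -0.793 0.608
outer loop
vertex 3.837 -4.836 -3.122
vertex 4.332 -4.541 -2.768
vertex 2.527 -3.714 -1.577
endloop
endfacet

endsolid


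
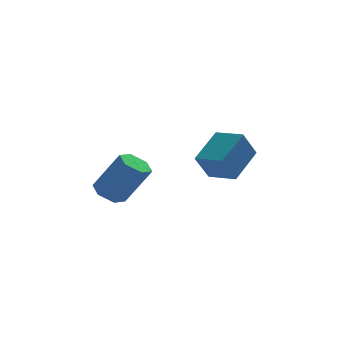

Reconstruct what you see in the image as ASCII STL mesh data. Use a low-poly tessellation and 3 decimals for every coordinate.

solid 
facet normal -0.600 -0.637 -0.485
outer loop
vertex 2.535 -1.717 -1.416
vertex 1.584 -0.646 -1.646
vertex 3.214 -1.387 -2.689
endloop
endfacet
facet normal 0.655 -0.739 0.158
outer loop
vertex 4.396 -0.134 -1.734
vertex 2.535 -1.717 -1.416
vertex 3.214 -1.387 -2.689
endloop
endfacet
facet normal -0.600 -0.637 -0.484
outer loop
vertex 3.214 -1.387 -2.689
vertex 1.584 -0.646 -1.646
vertex 2.263 -0.317 -2.919
endloop
endfacet
facet normal 0.459 0.223 -0.860
outer loop
vertex 2.263 -0.317 -2.919
vertex 4.396 -0.134 -1.734
vertex 3.214 -1.387 -2.689
endloop
endfacet
facet normal -0.459 -0.223 0.860
outer loop
vertex 2.535 -1.717 -1.416
vertex 2.766 0.607 -0.691
vertex 1.584 -0.646 -1.646
endloop
endfacet
facet normal 0.655 -0.739 0.159
outer loop
vertex 3.717 -0.463 -0.461
vertex 2.535 -1.717 -1.416
vertex 4.396 -0.134 -1.734
endloop
endfacet
facet normal -0.459 -0.223 0.860
outer loop
vertex 3.717 -0.463 -0.461
vertex 2.766 0.607 -0.691
vertex 2.535 -1.717 -1.416
endloop
endfacet
facet normal -0.655 0.739 -0.158
outer loop
vertex 1.584 -0.646 -1.646
vertex 2.766 0.607 -0.691
vertex 2.263 -0.317 -2.919
endloop
endfacet
facet normal 0.459 0.223 -0.860
outer loop
vertex 3.445 0.937 -1.964
vertex 4.396 -0.134 -1.734
vertex 2.263 -0.317 -2.919
endloop
endfacet
facet normal -0.656 0.738 -0.158
outer loop
vertex 2.263 -0.317 -2.919
vertex 2.766 0.607 -0.691
vertex 3.445 0.937 -1.964
endloop
endfacet
facet normal 0.600 0.637 0.485
outer loop
vertex 3.445 0.937 -1.964
vertex 3.717 -0.463 -0.461
vertex 4.396 -0.134 -1.734
endloop
endfacet
facet normal 0.599 0.637 0.485
outer loop
vertex 2.766 0.607 -0.691
vertex 3.717 -0.463 -0.461
vertex 3.445 0.937 -1.964
endloop
endfacet
facet normal -0.507 0.166 -0.846
outer loop
vertex -1.53 0.105 -3.703
vertex -2.083 -0.459 -3.482
vertex -2.188 0.325 -3.265
endloop
endfacet
facet normal 0.315 0.949 -0.003
outer loop
vertex -1.53 0.105 -3.703
vertex -2.188 0.325 -3.265
vertex -0.424 -0.257 -1.859
endloop
endfacet
facet normal 0.316 0.949 -0.003
outer loop
vertex -0.424 -0.257 -1.859
vertex -2.188 0.325 -3.265
vertex -1.081 -0.037 -1.422
endloop
endfacet
facet normal 0.507 -0.166 0.846
outer loop
vertex -0.424 -0.257 -1.859
vertex -1.081 -0.037 -1.422
vertex -0.977 -0.821 -1.638
endloop
endfacet
facet normal -0.507 0.166 -0.846
outer loop
vertex -2.188 0.325 -3.265
vertex -2.083 -0.459 -3.482
vertex -2.741 -0.239 -3.044
endloop
endfacet
facet normal -0.537 0.707 0.461
outer loop
vertex -2.188 0.325 -3.265
vertex -2.741 -0.239 -3.044
vertex -1.081 -0.037 -1.422
endloop
endfacet
facet normal -0.537 0.707 0.461
outer loop
vertex -1.081 -0.037 -1.422
vertex -2.741 -0.239 -3.044
vertex -1.634 -0.601 -1.201
endloop
endfacet
facet normal 0.507 -0.166 0.846
outer loop
vertex -1.081 -0.037 -1.422
vertex -1.634 -0.601 -1.201
vertex -0.977 -0.821 -1.638
endloop
endfacet
facet normal -0.507 0.166 -0.846
outer loop
vertex -2.741 -0.239 -3.044
vertex -2.083 -0.459 -3.482
vertex -2.636 -1.023 -3.261
endloop
endfacet
facet normal -0.852 -0.243 0.464
outer loop
vertex -2.741 -0.239 -3.044
vertex -2.636 -1.023 -3.261
vertex -1.634 -0.601 -1.201
endloop
endfacet
facet normal -0.852 -0.241 0.464
outer loop
vertex -1.634 -0.601 -1.201
vertex -2.636 -1.023 -3.261
vertex -1.53 -1.385 -1.417
endloop
endfacet
facet normal 0.507 -0.166 0.846
outer loop
vertex -1.634 -0.601 -1.201
vertex -1.53 -1.385 -1.417
vertex -0.977 -0.821 -1.638
endloop
endfacet
facet normal -0.507 0.166 -0.846
outer loop
vertex -2.636 -1.023 -3.261
vertex -2.083 -0.459 -3.482
vertex -1.979 -1.243 -3.698
endloop
endfacet
facet normal -0.316 -0.949 0.003
outer loop
vertex -2.636 -1.023 -3.261
vertex -1.979 -1.243 -3.698
vertex -1.53 -1.385 -1.417
endloop
endfacet
facet normal -0.315 -0.949 0.003
outer loop
vertex -1.53 -1.385 -1.417
vertex -1.979 -1.243 -3.698
vertex -0.872 -1.605 -1.855
endloop
endfacet
facet normal 0.507 -0.166 0.846
outer loop
vertex -1.53 -1.385 -1.417
vertex -0.872 -1.605 -1.855
vertex -0.977 -0.821 -1.638
endloop
endfacet
facet normal -0.507 0.166 -0.846
outer loop
vertex -1.979 -1.243 -3.698
vertex -2.083 -0.459 -3.482
vertex -1.426 -0.679 -3.919
endloop
endfacet
facet normal 0.537 -0.707 -0.461
outer loop
vertex -1.979 -1.243 -3.698
vertex -1.426 -0.679 -3.919
vertex -0.872 -1.605 -1.855
endloop
endfacet
facet normal 0.537 -0.707 -0.461
outer loop
vertex -0.872 -1.605 -1.855
vertex -1.426 -0.679 -3.919
vertex -0.319 -1.041 -2.076
endloop
endfacet
facet normal 0.507 -0.166 0.846
outer loop
vertex -0.872 -1.605 -1.855
vertex -0.319 -1.041 -2.076
vertex -0.977 -0.821 -1.638
endloop
endfacet
facet normal -0.507 0.166 -0.846
outer loop
vertex -1.426 -0.679 -3.919
vertex -2.083 -0.459 -3.482
vertex -1.53 0.105 -3.703
endloop
endfacet
facet normal 0.852 0.241 -0.465
outer loop
vertex -1.426 -0.679 -3.919
vertex -1.53 0.105 -3.703
vertex -0.319 -1.041 -2.076
endloop
endfacet
facet normal 0.852 0.242 -0.464
outer loop
vertex -0.319 -1.041 -2.076
vertex -1.53 0.105 -3.703
vertex -0.424 -0.257 -1.859
endloop
endfacet
facet normal 0.507 -0.166 0.846
outer loop
vertex -0.319 -1.041 -2.076
vertex -0.424 -0.257 -1.859
vertex -0.977 -0.821 -1.638
endloop
endfacet

endsolid


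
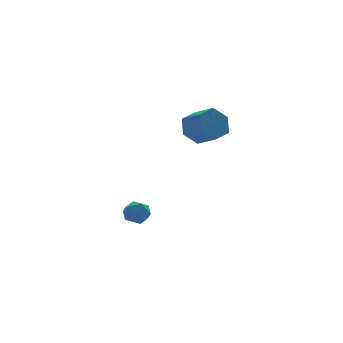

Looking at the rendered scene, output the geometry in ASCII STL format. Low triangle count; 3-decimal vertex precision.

solid 
facet normal -0.356 0.830 -0.430
outer loop
vertex 3.259 -3.45 2.459
vertex 2.507 -3.416 3.148
vertex 3.391 -2.941 3.333
endloop
endfacet
facet normal 0.925 0.250 -0.285
outer loop
vertex 3.259 -3.45 2.459
vertex 3.391 -2.941 3.333
vertex 3.744 -4.578 3.043
endloop
endfacet
facet normal 0.925 0.250 -0.285
outer loop
vertex 3.744 -4.578 3.043
vertex 3.391 -2.941 3.333
vertex 3.876 -4.069 3.917
endloop
endfacet
facet normal 0.356 -0.830 0.429
outer loop
vertex 3.744 -4.578 3.043
vertex 3.876 -4.069 3.917
vertex 2.993 -4.544 3.732
endloop
endfacet
facet normal -0.356 0.830 -0.429
outer loop
vertex 3.391 -2.941 3.333
vertex 2.507 -3.416 3.148
vertex 2.64 -2.907 4.022
endloop
endfacet
facet normal 0.575 0.557 0.599
outer loop
vertex 3.391 -2.941 3.333
vertex 2.64 -2.907 4.022
vertex 3.876 -4.069 3.917
endloop
endfacet
facet normal 0.575 0.557 0.599
outer loop
vertex 3.876 -4.069 3.917
vertex 2.64 -2.907 4.022
vertex 3.125 -4.035 4.606
endloop
endfacet
facet normal 0.356 -0.830 0.429
outer loop
vertex 3.876 -4.069 3.917
vertex 3.125 -4.035 4.606
vertex 2.993 -4.544 3.732
endloop
endfacet
facet normal -0.356 0.830 -0.429
outer loop
vertex 2.64 -2.907 4.022
vertex 2.507 -3.416 3.148
vertex 1.756 -3.382 3.837
endloop
endfacet
facet normal -0.350 0.307 0.885
outer loop
vertex 2.64 -2.907 4.022
vertex 1.756 -3.382 3.837
vertex 3.125 -4.035 4.606
endloop
endfacet
facet normal -0.350 0.307 0.885
outer loop
vertex 3.125 -4.035 4.606
vertex 1.756 -3.382 3.837
vertex 2.241 -4.51 4.421
endloop
endfacet
facet normal 0.356 -0.830 0.430
outer loop
vertex 3.125 -4.035 4.606
vertex 2.241 -4.51 4.421
vertex 2.993 -4.544 3.732
endloop
endfacet
facet normal -0.356 0.830 -0.429
outer loop
vertex 1.756 -3.382 3.837
vertex 2.507 -3.416 3.148
vertex 1.624 -3.891 2.963
endloop
endfacet
facet normal -0.925 -0.250 0.285
outer loop
vertex 1.756 -3.382 3.837
vertex 1.624 -3.891 2.963
vertex 2.241 -4.51 4.421
endloop
endfacet
facet normal -0.925 -0.250 0.285
outer loop
vertex 2.241 -4.51 4.421
vertex 1.624 -3.891 2.963
vertex 2.109 -5.019 3.547
endloop
endfacet
facet normal 0.356 -0.830 0.430
outer loop
vertex 2.241 -4.51 4.421
vertex 2.109 -5.019 3.547
vertex 2.993 -4.544 3.732
endloop
endfacet
facet normal -0.356 0.830 -0.429
outer loop
vertex 1.624 -3.891 2.963
vertex 2.507 -3.416 3.148
vertex 2.375 -3.925 2.274
endloop
endfacet
facet normal -0.575 -0.557 -0.599
outer loop
vertex 1.624 -3.891 2.963
vertex 2.375 -3.925 2.274
vertex 2.109 -5.019 3.547
endloop
endfacet
facet normal -0.575 -0.557 -0.599
outer loop
vertex 2.109 -5.019 3.547
vertex 2.375 -3.925 2.274
vertex 2.86 -5.053 2.858
endloop
endfacet
facet normal 0.356 -0.830 0.429
outer loop
vertex 2.109 -5.019 3.547
vertex 2.86 -5.053 2.858
vertex 2.993 -4.544 3.732
endloop
endfacet
facet normal -0.356 0.830 -0.430
outer loop
vertex 2.375 -3.925 2.274
vertex 2.507 -3.416 3.148
vertex 3.259 -3.45 2.459
endloop
endfacet
facet normal 0.350 -0.307 -0.885
outer loop
vertex 2.375 -3.925 2.274
vertex 3.259 -3.45 2.459
vertex 2.86 -5.053 2.858
endloop
endfacet
facet normal 0.350 -0.307 -0.885
outer loop
vertex 2.86 -5.053 2.858
vertex 3.259 -3.45 2.459
vertex 3.744 -4.578 3.043
endloop
endfacet
facet normal 0.356 -0.830 0.429
outer loop
vertex 2.86 -5.053 2.858
vertex 3.744 -4.578 3.043
vertex 2.993 -4.544 3.732
endloop
endfacet
facet normal -0.262 0.087 0.961
outer loop
vertex 0.048 -1.016 -2.364
vertex -0.55 -1.566 -2.477
vertex 0.198 -1.815 -2.251
endloop
endfacet
facet normal 0.438 0.206 0.875
outer loop
vertex 0.048 -1.016 -2.364
vertex 0.198 -1.815 -2.251
vertex 0.748 -1.345 -2.637
endloop
endfacet
facet normal 0.515 0.749 0.417
outer loop
vertex 0.048 -1.016 -2.364
vertex 0.748 -1.345 -2.637
vertex 0.34 -0.806 -3.101
endloop
endfacet
facet normal -0.136 0.966 0.221
outer loop
vertex 0.048 -1.016 -2.364
vertex 0.34 -0.806 -3.101
vertex -0.462 -0.942 -3.002
endloop
endfacet
facet normal -0.617 0.556 0.557
outer loop
vertex 0.048 -1.016 -2.364
vertex -0.462 -0.942 -3.002
vertex -0.55 -1.566 -2.477
endloop
endfacet
facet normal 0.726 -0.375 0.577
outer loop
vertex 0.748 -1.345 -2.637
vertex 0.198 -1.815 -2.251
vertex 0.582 -2.098 -2.918
endloop
endfacet
facet normal -0.405 -0.567 0.717
outer loop
vertex 0.198 -1.815 -2.251
vertex -0.55 -1.566 -2.477
vertex -0.22 -2.234 -2.819
endloop
endfacet
facet normal -0.979 0.192 0.064
outer loop
vertex -0.55 -1.566 -2.477
vertex -0.462 -0.942 -3.002
vertex -0.628 -1.695 -3.283
endloop
endfacet
facet normal -0.204 0.853 -0.480
outer loop
vertex -0.462 -0.942 -3.002
vertex 0.34 -0.806 -3.101
vertex -0.078 -1.225 -3.669
endloop
endfacet
facet normal 0.849 0.503 -0.163
outer loop
vertex 0.34 -0.806 -3.101
vertex 0.748 -1.345 -2.637
vertex 0.67 -1.474 -3.443
endloop
endfacet
facet normal 0.136 -0.966 -0.221
outer loop
vertex 0.072 -2.024 -3.556
vertex 0.582 -2.098 -2.918
vertex -0.22 -2.234 -2.819
endloop
endfacet
facet normal -0.515 -0.749 -0.417
outer loop
vertex 0.072 -2.024 -3.556
vertex -0.22 -2.234 -2.819
vertex -0.628 -1.695 -3.283
endloop
endfacet
facet normal -0.438 -0.206 -0.875
outer loop
vertex 0.072 -2.024 -3.556
vertex -0.628 -1.695 -3.283
vertex -0.078 -1.225 -3.669
endloop
endfacet
facet normal 0.262 -0.087 -0.961
outer loop
vertex 0.072 -2.024 -3.556
vertex -0.078 -1.225 -3.669
vertex 0.67 -1.474 -3.443
endloop
endfacet
facet normal 0.617 -0.556 -0.557
outer loop
vertex 0.072 -2.024 -3.556
vertex 0.67 -1.474 -3.443
vertex 0.582 -2.098 -2.918
endloop
endfacet
facet normal 0.204 -0.853 0.480
outer loop
vertex -0.22 -2.234 -2.819
vertex 0.582 -2.098 -2.918
vertex 0.198 -1.815 -2.251
endloop
endfacet
facet normal -0.849 -0.503 0.163
outer loop
vertex -0.628 -1.695 -3.283
vertex -0.22 -2.234 -2.819
vertex -0.55 -1.566 -2.477
endloop
endfacet
facet normal -0.726 0.375 -0.577
outer loop
vertex -0.078 -1.225 -3.669
vertex -0.628 -1.695 -3.283
vertex -0.462 -0.942 -3.002
endloop
endfacet
facet normal 0.405 0.567 -0.717
outer loop
vertex 0.67 -1.474 -3.443
vertex -0.078 -1.225 -3.669
vertex 0.34 -0.806 -3.101
endloop
endfacet
facet normal 0.979 -0.192 -0.064
outer loop
vertex 0.582 -2.098 -2.918
vertex 0.67 -1.474 -3.443
vertex 0.748 -1.345 -2.637
endloop
endfacet

endsolid
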